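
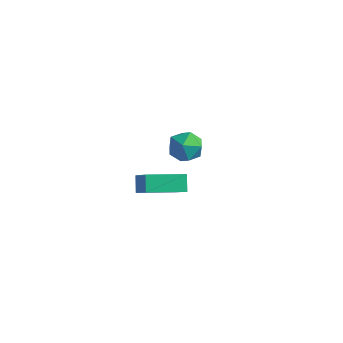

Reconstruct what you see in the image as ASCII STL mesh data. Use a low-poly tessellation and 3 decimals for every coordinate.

solid 
facet normal 0.529 0.613 0.587
outer loop
vertex 0.735 3.66 -1.133
vertex 0.429 3.099 -0.272
vertex 1.324 2.829 -0.797
endloop
endfacet
facet normal 0.826 0.561 -0.060
outer loop
vertex 0.735 3.66 -1.133
vertex 1.324 2.829 -0.797
vertex 1.149 2.974 -1.845
endloop
endfacet
facet normal 0.342 0.768 -0.541
outer loop
vertex 0.735 3.66 -1.133
vertex 1.149 2.974 -1.845
vertex 0.147 3.334 -1.968
endloop
endfacet
facet normal -0.254 0.948 -0.191
outer loop
vertex 0.735 3.66 -1.133
vertex 0.147 3.334 -1.968
vertex -0.299 3.411 -0.995
endloop
endfacet
facet normal -0.138 0.852 0.506
outer loop
vertex 0.735 3.66 -1.133
vertex -0.299 3.411 -0.995
vertex 0.429 3.099 -0.272
endloop
endfacet
facet normal 0.975 -0.126 -0.180
outer loop
vertex 1.149 2.974 -1.845
vertex 1.324 2.829 -0.797
vertex 1.099 1.989 -1.425
endloop
endfacet
facet normal 0.496 -0.044 0.867
outer loop
vertex 1.324 2.829 -0.797
vertex 0.429 3.099 -0.272
vertex 0.653 2.066 -0.452
endloop
endfacet
facet normal -0.584 0.343 0.736
outer loop
vertex 0.429 3.099 -0.272
vertex -0.299 3.411 -0.995
vertex -0.349 2.426 -0.575
endloop
endfacet
facet normal -0.771 0.501 -0.393
outer loop
vertex -0.299 3.411 -0.995
vertex 0.147 3.334 -1.968
vertex -0.524 2.571 -1.623
endloop
endfacet
facet normal 0.193 0.209 -0.959
outer loop
vertex 0.147 3.334 -1.968
vertex 1.149 2.974 -1.845
vertex 0.371 2.301 -2.148
endloop
endfacet
facet normal 0.254 -0.948 0.191
outer loop
vertex 0.065 1.74 -1.287
vertex 1.099 1.989 -1.425
vertex 0.653 2.066 -0.452
endloop
endfacet
facet normal -0.342 -0.768 0.541
outer loop
vertex 0.065 1.74 -1.287
vertex 0.653 2.066 -0.452
vertex -0.349 2.426 -0.575
endloop
endfacet
facet normal -0.826 -0.561 0.060
outer loop
vertex 0.065 1.74 -1.287
vertex -0.349 2.426 -0.575
vertex -0.524 2.571 -1.623
endloop
endfacet
facet normal -0.529 -0.613 -0.587
outer loop
vertex 0.065 1.74 -1.287
vertex -0.524 2.571 -1.623
vertex 0.371 2.301 -2.148
endloop
endfacet
facet normal 0.138 -0.852 -0.506
outer loop
vertex 0.065 1.74 -1.287
vertex 0.371 2.301 -2.148
vertex 1.099 1.989 -1.425
endloop
endfacet
facet normal 0.771 -0.501 0.393
outer loop
vertex 0.653 2.066 -0.452
vertex 1.099 1.989 -1.425
vertex 1.324 2.829 -0.797
endloop
endfacet
facet normal -0.193 -0.209 0.959
outer loop
vertex -0.349 2.426 -0.575
vertex 0.653 2.066 -0.452
vertex 0.429 3.099 -0.272
endloop
endfacet
facet normal -0.975 0.126 0.180
outer loop
vertex -0.524 2.571 -1.623
vertex -0.349 2.426 -0.575
vertex -0.299 3.411 -0.995
endloop
endfacet
facet normal -0.496 0.044 -0.867
outer loop
vertex 0.371 2.301 -2.148
vertex -0.524 2.571 -1.623
vertex 0.147 3.334 -1.968
endloop
endfacet
facet normal 0.584 -0.343 -0.736
outer loop
vertex 1.099 1.989 -1.425
vertex 0.371 2.301 -2.148
vertex 1.149 2.974 -1.845
endloop
endfacet
facet normal -0.690 -0.705 0.163
outer loop
vertex 3.239 -4.713 2.752
vertex 2.812 -4.137 3.435
vertex 2.007 -3.854 1.256
endloop
endfacet
facet normal 0.431 -0.582 -0.689
outer loop
vertex 3.408 -2.423 0.925
vertex 3.239 -4.713 2.752
vertex 2.007 -3.854 1.256
endloop
endfacet
facet normal -0.690 -0.705 0.163
outer loop
vertex 2.007 -3.854 1.256
vertex 2.812 -4.137 3.435
vertex 1.58 -3.278 1.939
endloop
endfacet
facet normal -0.581 0.406 -0.705
outer loop
vertex 1.58 -3.278 1.939
vertex 3.408 -2.423 0.925
vertex 2.007 -3.854 1.256
endloop
endfacet
facet normal 0.581 -0.406 0.705
outer loop
vertex 3.239 -4.713 2.752
vertex 4.213 -2.706 3.104
vertex 2.812 -4.137 3.435
endloop
endfacet
facet normal 0.431 -0.582 -0.689
outer loop
vertex 4.64 -3.282 2.421
vertex 3.239 -4.713 2.752
vertex 3.408 -2.423 0.925
endloop
endfacet
facet normal 0.581 -0.406 0.705
outer loop
vertex 4.64 -3.282 2.421
vertex 4.213 -2.706 3.104
vertex 3.239 -4.713 2.752
endloop
endfacet
facet normal -0.431 0.582 0.689
outer loop
vertex 2.812 -4.137 3.435
vertex 4.213 -2.706 3.104
vertex 1.58 -3.278 1.939
endloop
endfacet
facet normal -0.581 0.406 -0.705
outer loop
vertex 2.981 -1.847 1.608
vertex 3.408 -2.423 0.925
vertex 1.58 -3.278 1.939
endloop
endfacet
facet normal -0.431 0.582 0.689
outer loop
vertex 1.58 -3.278 1.939
vertex 4.213 -2.706 3.104
vertex 2.981 -1.847 1.608
endloop
endfacet
facet normal 0.690 0.705 -0.163
outer loop
vertex 2.981 -1.847 1.608
vertex 4.64 -3.282 2.421
vertex 3.408 -2.423 0.925
endloop
endfacet
facet normal 0.690 0.705 -0.163
outer loop
vertex 4.213 -2.706 3.104
vertex 4.64 -3.282 2.421
vertex 2.981 -1.847 1.608
endloop
endfacet

endsolid


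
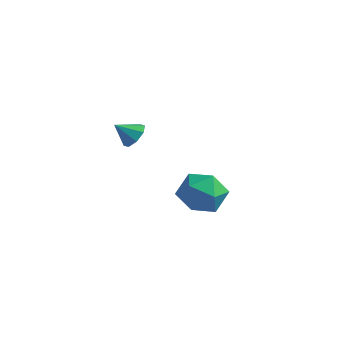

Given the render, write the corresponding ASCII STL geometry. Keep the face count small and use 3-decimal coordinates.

solid 
facet normal -0.992 0.026 0.126
outer loop
vertex 0.751 4.045 -3.789
vertex 0.761 2.836 -3.465
vertex 0.895 3.72 -2.589
endloop
endfacet
facet normal -0.701 0.662 0.264
outer loop
vertex 0.751 4.045 -3.789
vertex 0.895 3.72 -2.589
vertex 1.585 4.644 -3.074
endloop
endfacet
facet normal -0.355 0.878 -0.321
outer loop
vertex 0.751 4.045 -3.789
vertex 1.585 4.644 -3.074
vertex 1.878 4.332 -4.25
endloop
endfacet
facet normal -0.431 0.373 -0.821
outer loop
vertex 0.751 4.045 -3.789
vertex 1.878 4.332 -4.25
vertex 1.369 3.214 -4.491
endloop
endfacet
facet normal -0.824 -0.153 -0.545
outer loop
vertex 0.751 4.045 -3.789
vertex 1.369 3.214 -4.491
vertex 0.761 2.836 -3.465
endloop
endfacet
facet normal -0.222 0.578 0.785
outer loop
vertex 1.585 4.644 -3.074
vertex 0.895 3.72 -2.589
vertex 2.111 3.806 -2.309
endloop
endfacet
facet normal -0.692 -0.453 0.563
outer loop
vertex 0.895 3.72 -2.589
vertex 0.761 2.836 -3.465
vertex 1.602 2.688 -2.55
endloop
endfacet
facet normal -0.421 -0.741 -0.523
outer loop
vertex 0.761 2.836 -3.465
vertex 1.369 3.214 -4.491
vertex 1.895 2.376 -3.726
endloop
endfacet
facet normal 0.216 0.111 -0.970
outer loop
vertex 1.369 3.214 -4.491
vertex 1.878 4.332 -4.25
vertex 2.585 3.3 -4.211
endloop
endfacet
facet normal 0.339 0.927 -0.161
outer loop
vertex 1.878 4.332 -4.25
vertex 1.585 4.644 -3.074
vertex 2.719 4.184 -3.335
endloop
endfacet
facet normal 0.431 -0.373 0.821
outer loop
vertex 2.729 2.975 -3.011
vertex 2.111 3.806 -2.309
vertex 1.602 2.688 -2.55
endloop
endfacet
facet normal 0.355 -0.878 0.321
outer loop
vertex 2.729 2.975 -3.011
vertex 1.602 2.688 -2.55
vertex 1.895 2.376 -3.726
endloop
endfacet
facet normal 0.701 -0.662 -0.264
outer loop
vertex 2.729 2.975 -3.011
vertex 1.895 2.376 -3.726
vertex 2.585 3.3 -4.211
endloop
endfacet
facet normal 0.992 -0.026 -0.126
outer loop
vertex 2.729 2.975 -3.011
vertex 2.585 3.3 -4.211
vertex 2.719 4.184 -3.335
endloop
endfacet
facet normal 0.824 0.153 0.545
outer loop
vertex 2.729 2.975 -3.011
vertex 2.719 4.184 -3.335
vertex 2.111 3.806 -2.309
endloop
endfacet
facet normal -0.216 -0.111 0.970
outer loop
vertex 1.602 2.688 -2.55
vertex 2.111 3.806 -2.309
vertex 0.895 3.72 -2.589
endloop
endfacet
facet normal -0.339 -0.927 0.161
outer loop
vertex 1.895 2.376 -3.726
vertex 1.602 2.688 -2.55
vertex 0.761 2.836 -3.465
endloop
endfacet
facet normal 0.222 -0.578 -0.785
outer loop
vertex 2.585 3.3 -4.211
vertex 1.895 2.376 -3.726
vertex 1.369 3.214 -4.491
endloop
endfacet
facet normal 0.692 0.453 -0.563
outer loop
vertex 2.719 4.184 -3.335
vertex 2.585 3.3 -4.211
vertex 1.878 4.332 -4.25
endloop
endfacet
facet normal 0.421 0.741 0.523
outer loop
vertex 2.111 3.806 -2.309
vertex 2.719 4.184 -3.335
vertex 1.585 4.644 -3.074
endloop
endfacet
facet normal 0.599 0.479 -0.641
outer loop
vertex 1.434 -0.469 2.415
vertex 0.89 -0.363 1.986
vertex 1.177 -0.01 2.518
endloop
endfacet
facet normal 0.240 -0.083 0.967
outer loop
vertex 1.434 -0.469 2.415
vertex 1.177 -0.01 2.518
vertex 0.25 -0.877 2.674
endloop
endfacet
facet normal 0.599 0.480 -0.641
outer loop
vertex 1.177 -0.01 2.518
vertex 0.89 -0.363 1.986
vertex 0.752 0.242 2.31
endloop
endfacet
facet normal -0.210 0.386 0.898
outer loop
vertex 1.177 -0.01 2.518
vertex 0.752 0.242 2.31
vertex 0.25 -0.877 2.674
endloop
endfacet
facet normal 0.597 0.480 -0.642
outer loop
vertex 0.752 0.242 2.31
vertex 0.89 -0.363 1.986
vertex 0.408 0.139 1.913
endloop
endfacet
facet normal -0.719 0.485 0.498
outer loop
vertex 0.752 0.242 2.31
vertex 0.408 0.139 1.913
vertex 0.25 -0.877 2.674
endloop
endfacet
facet normal 0.598 0.481 -0.642
outer loop
vertex 0.408 0.139 1.913
vertex 0.89 -0.363 1.986
vertex 0.346 -0.258 1.558
endloop
endfacet
facet normal -0.988 0.154 0.000
outer loop
vertex 0.408 0.139 1.913
vertex 0.346 -0.258 1.558
vertex 0.25 -0.877 2.674
endloop
endfacet
facet normal 0.598 0.479 -0.643
outer loop
vertex 0.346 -0.258 1.558
vertex 0.89 -0.363 1.986
vertex 0.603 -0.717 1.455
endloop
endfacet
facet normal -0.859 -0.413 -0.303
outer loop
vertex 0.346 -0.258 1.558
vertex 0.603 -0.717 1.455
vertex 0.25 -0.877 2.674
endloop
endfacet
facet normal 0.598 0.479 -0.643
outer loop
vertex 0.603 -0.717 1.455
vertex 0.89 -0.363 1.986
vertex 1.028 -0.969 1.663
endloop
endfacet
facet normal -0.409 -0.882 -0.234
outer loop
vertex 0.603 -0.717 1.455
vertex 1.028 -0.969 1.663
vertex 0.25 -0.877 2.674
endloop
endfacet
facet normal 0.598 0.479 -0.643
outer loop
vertex 1.028 -0.969 1.663
vertex 0.89 -0.363 1.986
vertex 1.372 -0.866 2.06
endloop
endfacet
facet normal 0.101 -0.981 0.167
outer loop
vertex 1.028 -0.969 1.663
vertex 1.372 -0.866 2.06
vertex 0.25 -0.877 2.674
endloop
endfacet
facet normal 0.599 0.480 -0.641
outer loop
vertex 1.372 -0.866 2.06
vertex 0.89 -0.363 1.986
vertex 1.434 -0.469 2.415
endloop
endfacet
facet normal 0.369 -0.651 0.663
outer loop
vertex 1.372 -0.866 2.06
vertex 1.434 -0.469 2.415
vertex 0.25 -0.877 2.674
endloop
endfacet

endsolid


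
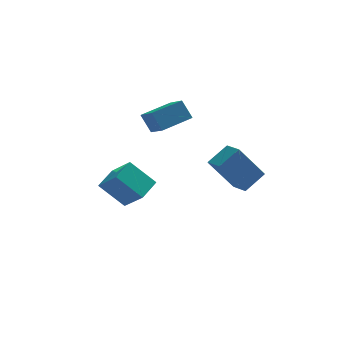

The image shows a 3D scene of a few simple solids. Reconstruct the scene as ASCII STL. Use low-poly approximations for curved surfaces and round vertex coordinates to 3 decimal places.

solid 
facet normal -0.595 -0.756 -0.274
outer loop
vertex -2.184 -0.22 -0.576
vertex -3.369 0.27 0.644
vertex -2.922 0.765 -1.689
endloop
endfacet
facet normal 0.670 -0.277 -0.689
outer loop
vertex -2.131 1.77 -1.324
vertex -2.184 -0.22 -0.576
vertex -2.922 0.765 -1.689
endloop
endfacet
facet normal -0.595 -0.756 -0.274
outer loop
vertex -2.922 0.765 -1.689
vertex -3.369 0.27 0.644
vertex -4.107 1.255 -0.469
endloop
endfacet
facet normal -0.445 0.594 -0.671
outer loop
vertex -4.107 1.255 -0.469
vertex -2.131 1.77 -1.324
vertex -2.922 0.765 -1.689
endloop
endfacet
facet normal 0.445 -0.594 0.671
outer loop
vertex -2.184 -0.22 -0.576
vertex -2.578 1.275 1.009
vertex -3.369 0.27 0.644
endloop
endfacet
facet normal 0.670 -0.277 -0.689
outer loop
vertex -1.393 0.785 -0.211
vertex -2.184 -0.22 -0.576
vertex -2.131 1.77 -1.324
endloop
endfacet
facet normal 0.445 -0.594 0.671
outer loop
vertex -1.393 0.785 -0.211
vertex -2.578 1.275 1.009
vertex -2.184 -0.22 -0.576
endloop
endfacet
facet normal -0.670 0.277 0.689
outer loop
vertex -3.369 0.27 0.644
vertex -2.578 1.275 1.009
vertex -4.107 1.255 -0.469
endloop
endfacet
facet normal -0.445 0.594 -0.671
outer loop
vertex -3.316 2.26 -0.104
vertex -2.131 1.77 -1.324
vertex -4.107 1.255 -0.469
endloop
endfacet
facet normal -0.670 0.277 0.689
outer loop
vertex -4.107 1.255 -0.469
vertex -2.578 1.275 1.009
vertex -3.316 2.26 -0.104
endloop
endfacet
facet normal 0.595 0.756 0.274
outer loop
vertex -3.316 2.26 -0.104
vertex -1.393 0.785 -0.211
vertex -2.131 1.77 -1.324
endloop
endfacet
facet normal 0.595 0.756 0.274
outer loop
vertex -2.578 1.275 1.009
vertex -1.393 0.785 -0.211
vertex -3.316 2.26 -0.104
endloop
endfacet
facet normal -0.900 -0.375 -0.222
outer loop
vertex -1.446 1.804 3.963
vertex -1.795 3.124 3.149
vertex -1.013 1.33 3.009
endloop
endfacet
facet normal 0.220 -0.830 0.512
outer loop
vertex 0.535 1.976 3.391
vertex -1.446 1.804 3.963
vertex -1.013 1.33 3.009
endloop
endfacet
facet normal -0.900 -0.375 -0.223
outer loop
vertex -1.013 1.33 3.009
vertex -1.795 3.124 3.149
vertex -1.362 2.651 2.195
endloop
endfacet
facet normal 0.377 -0.412 -0.830
outer loop
vertex -1.362 2.651 2.195
vertex 0.535 1.976 3.391
vertex -1.013 1.33 3.009
endloop
endfacet
facet normal -0.377 0.412 0.830
outer loop
vertex -1.446 1.804 3.963
vertex -0.247 3.77 3.531
vertex -1.795 3.124 3.149
endloop
endfacet
facet normal 0.220 -0.831 0.512
outer loop
vertex 0.102 2.449 4.345
vertex -1.446 1.804 3.963
vertex 0.535 1.976 3.391
endloop
endfacet
facet normal -0.376 0.412 0.830
outer loop
vertex 0.102 2.449 4.345
vertex -0.247 3.77 3.531
vertex -1.446 1.804 3.963
endloop
endfacet
facet normal -0.220 0.830 -0.512
outer loop
vertex -1.795 3.124 3.149
vertex -0.247 3.77 3.531
vertex -1.362 2.651 2.195
endloop
endfacet
facet normal 0.376 -0.412 -0.830
outer loop
vertex 0.186 3.296 2.577
vertex 0.535 1.976 3.391
vertex -1.362 2.651 2.195
endloop
endfacet
facet normal -0.220 0.830 -0.512
outer loop
vertex -1.362 2.651 2.195
vertex -0.247 3.77 3.531
vertex 0.186 3.296 2.577
endloop
endfacet
facet normal 0.900 0.375 0.222
outer loop
vertex 0.186 3.296 2.577
vertex 0.102 2.449 4.345
vertex 0.535 1.976 3.391
endloop
endfacet
facet normal 0.900 0.375 0.222
outer loop
vertex -0.247 3.77 3.531
vertex 0.102 2.449 4.345
vertex 0.186 3.296 2.577
endloop
endfacet
facet normal -0.575 0.001 0.818
outer loop
vertex 1.726 -3.512 4.22
vertex 1.363 -2.55 3.964
vertex 0.737 -4.069 3.526
endloop
endfacet
facet normal 0.342 -0.908 0.241
outer loop
vertex 1.937 -4.07 1.816
vertex 1.726 -3.512 4.22
vertex 0.737 -4.069 3.526
endloop
endfacet
facet normal -0.574 0.000 0.819
outer loop
vertex 0.737 -4.069 3.526
vertex 1.363 -2.55 3.964
vertex 0.374 -3.107 3.271
endloop
endfacet
facet normal -0.743 -0.419 -0.521
outer loop
vertex 0.374 -3.107 3.271
vertex 1.937 -4.07 1.816
vertex 0.737 -4.069 3.526
endloop
endfacet
facet normal 0.743 0.419 0.521
outer loop
vertex 1.726 -3.512 4.22
vertex 2.563 -2.551 2.254
vertex 1.363 -2.55 3.964
endloop
endfacet
facet normal 0.343 -0.908 0.241
outer loop
vertex 2.926 -3.513 2.509
vertex 1.726 -3.512 4.22
vertex 1.937 -4.07 1.816
endloop
endfacet
facet normal 0.744 0.419 0.521
outer loop
vertex 2.926 -3.513 2.509
vertex 2.563 -2.551 2.254
vertex 1.726 -3.512 4.22
endloop
endfacet
facet normal -0.343 0.908 -0.241
outer loop
vertex 1.363 -2.55 3.964
vertex 2.563 -2.551 2.254
vertex 0.374 -3.107 3.271
endloop
endfacet
facet normal -0.743 -0.419 -0.521
outer loop
vertex 1.574 -3.108 1.56
vertex 1.937 -4.07 1.816
vertex 0.374 -3.107 3.271
endloop
endfacet
facet normal -0.343 0.908 -0.241
outer loop
vertex 0.374 -3.107 3.271
vertex 2.563 -2.551 2.254
vertex 1.574 -3.108 1.56
endloop
endfacet
facet normal 0.574 -0.001 -0.819
outer loop
vertex 1.574 -3.108 1.56
vertex 2.926 -3.513 2.509
vertex 1.937 -4.07 1.816
endloop
endfacet
facet normal 0.574 -0.000 -0.819
outer loop
vertex 2.563 -2.551 2.254
vertex 2.926 -3.513 2.509
vertex 1.574 -3.108 1.56
endloop
endfacet

endsolid


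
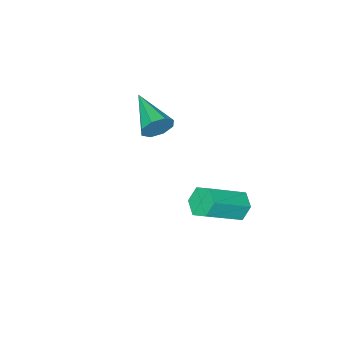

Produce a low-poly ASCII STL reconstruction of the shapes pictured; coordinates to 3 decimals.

solid 
facet normal -0.807 0.240 -0.539
outer loop
vertex -1.95 4.095 -2.126
vertex -2.338 3.478 -1.82
vertex -2.368 4.182 -1.461
endloop
endfacet
facet normal 0.262 0.964 0.038
outer loop
vertex -1.95 4.095 -2.126
vertex -2.368 4.182 -1.461
vertex -0.214 3.578 -0.967
endloop
endfacet
facet normal 0.262 0.964 0.038
outer loop
vertex -0.214 3.578 -0.967
vertex -2.368 4.182 -1.461
vertex -0.632 3.665 -0.302
endloop
endfacet
facet normal 0.807 -0.240 0.539
outer loop
vertex -0.214 3.578 -0.967
vertex -0.632 3.665 -0.302
vertex -0.602 2.962 -0.66
endloop
endfacet
facet normal -0.807 0.240 -0.539
outer loop
vertex -2.368 4.182 -1.461
vertex -2.338 3.478 -1.82
vertex -2.756 3.565 -1.155
endloop
endfacet
facet normal -0.328 0.577 0.748
outer loop
vertex -2.368 4.182 -1.461
vertex -2.756 3.565 -1.155
vertex -0.632 3.665 -0.302
endloop
endfacet
facet normal -0.327 0.578 0.748
outer loop
vertex -0.632 3.665 -0.302
vertex -2.756 3.565 -1.155
vertex -1.02 3.049 0.004
endloop
endfacet
facet normal 0.807 -0.240 0.539
outer loop
vertex -0.632 3.665 -0.302
vertex -1.02 3.049 0.004
vertex -0.602 2.962 -0.66
endloop
endfacet
facet normal -0.807 0.240 -0.539
outer loop
vertex -2.756 3.565 -1.155
vertex -2.338 3.478 -1.82
vertex -2.726 2.862 -1.513
endloop
endfacet
facet normal -0.589 -0.387 0.710
outer loop
vertex -2.756 3.565 -1.155
vertex -2.726 2.862 -1.513
vertex -1.02 3.049 0.004
endloop
endfacet
facet normal -0.589 -0.386 0.710
outer loop
vertex -1.02 3.049 0.004
vertex -2.726 2.862 -1.513
vertex -0.99 2.345 -0.354
endloop
endfacet
facet normal 0.807 -0.240 0.540
outer loop
vertex -1.02 3.049 0.004
vertex -0.99 2.345 -0.354
vertex -0.602 2.962 -0.66
endloop
endfacet
facet normal -0.807 0.240 -0.539
outer loop
vertex -2.726 2.862 -1.513
vertex -2.338 3.478 -1.82
vertex -2.308 2.775 -2.178
endloop
endfacet
facet normal -0.262 -0.964 -0.038
outer loop
vertex -2.726 2.862 -1.513
vertex -2.308 2.775 -2.178
vertex -0.99 2.345 -0.354
endloop
endfacet
facet normal -0.262 -0.964 -0.038
outer loop
vertex -0.99 2.345 -0.354
vertex -2.308 2.775 -2.178
vertex -0.572 2.258 -1.019
endloop
endfacet
facet normal 0.807 -0.240 0.539
outer loop
vertex -0.99 2.345 -0.354
vertex -0.572 2.258 -1.019
vertex -0.602 2.962 -0.66
endloop
endfacet
facet normal -0.807 0.240 -0.539
outer loop
vertex -2.308 2.775 -2.178
vertex -2.338 3.478 -1.82
vertex -1.92 3.391 -2.484
endloop
endfacet
facet normal 0.327 -0.578 -0.748
outer loop
vertex -2.308 2.775 -2.178
vertex -1.92 3.391 -2.484
vertex -0.572 2.258 -1.019
endloop
endfacet
facet normal 0.328 -0.577 -0.748
outer loop
vertex -0.572 2.258 -1.019
vertex -1.92 3.391 -2.484
vertex -0.184 2.875 -1.325
endloop
endfacet
facet normal 0.807 -0.240 0.539
outer loop
vertex -0.572 2.258 -1.019
vertex -0.184 2.875 -1.325
vertex -0.602 2.962 -0.66
endloop
endfacet
facet normal -0.807 0.240 -0.540
outer loop
vertex -1.92 3.391 -2.484
vertex -2.338 3.478 -1.82
vertex -1.95 4.095 -2.126
endloop
endfacet
facet normal 0.589 0.386 -0.710
outer loop
vertex -1.92 3.391 -2.484
vertex -1.95 4.095 -2.126
vertex -0.184 2.875 -1.325
endloop
endfacet
facet normal 0.589 0.387 -0.710
outer loop
vertex -0.184 2.875 -1.325
vertex -1.95 4.095 -2.126
vertex -0.214 3.578 -0.967
endloop
endfacet
facet normal 0.807 -0.240 0.539
outer loop
vertex -0.184 2.875 -1.325
vertex -0.214 3.578 -0.967
vertex -0.602 2.962 -0.66
endloop
endfacet
facet normal 0.370 0.883 -0.288
outer loop
vertex -1.786 -0.992 1.466
vertex -2.205 -1.038 0.786
vertex -2.343 -0.742 1.517
endloop
endfacet
facet normal 0.062 -0.065 0.996
outer loop
vertex -1.786 -0.992 1.466
vertex -2.343 -0.742 1.517
vertex -3.015 -2.962 1.414
endloop
endfacet
facet normal 0.371 0.883 -0.287
outer loop
vertex -2.343 -0.742 1.517
vertex -2.205 -1.038 0.786
vertex -2.819 -0.665 1.139
endloop
endfacet
facet normal -0.601 0.145 0.786
outer loop
vertex -2.343 -0.742 1.517
vertex -2.819 -0.665 1.139
vertex -3.015 -2.962 1.414
endloop
endfacet
facet normal 0.371 0.883 -0.287
outer loop
vertex -2.819 -0.665 1.139
vertex -2.205 -1.038 0.786
vertex -2.935 -0.806 0.555
endloop
endfacet
facet normal -0.980 0.104 0.170
outer loop
vertex -2.819 -0.665 1.139
vertex -2.935 -0.806 0.555
vertex -3.015 -2.962 1.414
endloop
endfacet
facet normal 0.372 0.883 -0.287
outer loop
vertex -2.935 -0.806 0.555
vertex -2.205 -1.038 0.786
vertex -2.624 -1.083 0.106
endloop
endfacet
facet normal -0.855 -0.164 -0.491
outer loop
vertex -2.935 -0.806 0.555
vertex -2.624 -1.083 0.106
vertex -3.015 -2.962 1.414
endloop
endfacet
facet normal 0.372 0.882 -0.288
outer loop
vertex -2.624 -1.083 0.106
vertex -2.205 -1.038 0.786
vertex -2.068 -1.334 0.056
endloop
endfacet
facet normal -0.300 -0.502 -0.811
outer loop
vertex -2.624 -1.083 0.106
vertex -2.068 -1.334 0.056
vertex -3.015 -2.962 1.414
endloop
endfacet
facet normal 0.371 0.883 -0.288
outer loop
vertex -2.068 -1.334 0.056
vertex -2.205 -1.038 0.786
vertex -1.592 -1.411 0.433
endloop
endfacet
facet normal 0.361 -0.712 -0.602
outer loop
vertex -2.068 -1.334 0.056
vertex -1.592 -1.411 0.433
vertex -3.015 -2.962 1.414
endloop
endfacet
facet normal 0.371 0.883 -0.288
outer loop
vertex -1.592 -1.411 0.433
vertex -2.205 -1.038 0.786
vertex -1.475 -1.269 1.018
endloop
endfacet
facet normal 0.741 -0.671 0.015
outer loop
vertex -1.592 -1.411 0.433
vertex -1.475 -1.269 1.018
vertex -3.015 -2.962 1.414
endloop
endfacet
facet normal 0.371 0.883 -0.288
outer loop
vertex -1.475 -1.269 1.018
vertex -2.205 -1.038 0.786
vertex -1.786 -0.992 1.466
endloop
endfacet
facet normal 0.616 -0.402 0.677
outer loop
vertex -1.475 -1.269 1.018
vertex -1.786 -0.992 1.466
vertex -3.015 -2.962 1.414
endloop
endfacet

endsolid


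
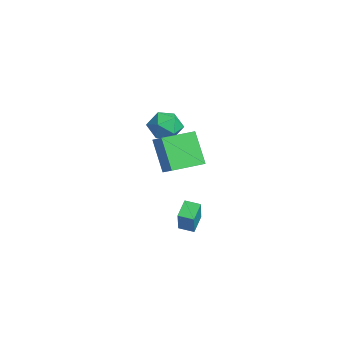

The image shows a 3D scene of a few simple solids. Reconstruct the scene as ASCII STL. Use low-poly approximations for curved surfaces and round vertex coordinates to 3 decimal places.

solid 
facet normal -0.520 -0.106 0.848
outer loop
vertex 1.289 0.496 3.984
vertex 0.76 2.403 3.897
vertex 0.502 0.255 3.471
endloop
endfacet
facet normal 0.266 -0.963 0.044
outer loop
vertex 1.6 0.477 1.683
vertex 1.289 0.496 3.984
vertex 0.502 0.255 3.471
endloop
endfacet
facet normal -0.520 -0.106 0.848
outer loop
vertex 0.502 0.255 3.471
vertex 0.76 2.403 3.897
vertex -0.027 2.161 3.384
endloop
endfacet
facet normal -0.811 -0.249 -0.529
outer loop
vertex -0.027 2.161 3.384
vertex 1.6 0.477 1.683
vertex 0.502 0.255 3.471
endloop
endfacet
facet normal 0.811 0.249 0.529
outer loop
vertex 1.289 0.496 3.984
vertex 1.858 2.625 2.109
vertex 0.76 2.403 3.897
endloop
endfacet
facet normal 0.267 -0.963 0.044
outer loop
vertex 2.387 0.719 2.196
vertex 1.289 0.496 3.984
vertex 1.6 0.477 1.683
endloop
endfacet
facet normal 0.811 0.249 0.529
outer loop
vertex 2.387 0.719 2.196
vertex 1.858 2.625 2.109
vertex 1.289 0.496 3.984
endloop
endfacet
facet normal -0.267 0.963 -0.044
outer loop
vertex 0.76 2.403 3.897
vertex 1.858 2.625 2.109
vertex -0.027 2.161 3.384
endloop
endfacet
facet normal -0.811 -0.249 -0.529
outer loop
vertex 1.071 2.384 1.596
vertex 1.6 0.477 1.683
vertex -0.027 2.161 3.384
endloop
endfacet
facet normal -0.266 0.963 -0.044
outer loop
vertex -0.027 2.161 3.384
vertex 1.858 2.625 2.109
vertex 1.071 2.384 1.596
endloop
endfacet
facet normal 0.520 0.106 -0.848
outer loop
vertex 1.071 2.384 1.596
vertex 2.387 0.719 2.196
vertex 1.6 0.477 1.683
endloop
endfacet
facet normal 0.520 0.106 -0.848
outer loop
vertex 1.858 2.625 2.109
vertex 2.387 0.719 2.196
vertex 1.071 2.384 1.596
endloop
endfacet
facet normal -0.674 0.525 0.520
outer loop
vertex 3.292 1.127 0.487
vertex 3.735 1.828 0.354
vertex 2.371 1.425 -1.007
endloop
endfacet
facet normal -0.528 -0.834 0.159
outer loop
vertex 3.105 0.852 -1.574
vertex 3.292 1.127 0.487
vertex 2.371 1.425 -1.007
endloop
endfacet
facet normal -0.674 0.525 0.520
outer loop
vertex 2.371 1.425 -1.007
vertex 3.735 1.828 0.354
vertex 2.814 2.126 -1.14
endloop
endfacet
facet normal -0.517 0.168 -0.839
outer loop
vertex 2.814 2.126 -1.14
vertex 3.105 0.852 -1.574
vertex 2.371 1.425 -1.007
endloop
endfacet
facet normal 0.517 -0.168 0.839
outer loop
vertex 3.292 1.127 0.487
vertex 4.469 1.255 -0.213
vertex 3.735 1.828 0.354
endloop
endfacet
facet normal -0.528 -0.834 0.159
outer loop
vertex 4.026 0.554 -0.08
vertex 3.292 1.127 0.487
vertex 3.105 0.852 -1.574
endloop
endfacet
facet normal 0.517 -0.168 0.839
outer loop
vertex 4.026 0.554 -0.08
vertex 4.469 1.255 -0.213
vertex 3.292 1.127 0.487
endloop
endfacet
facet normal 0.528 0.834 -0.159
outer loop
vertex 3.735 1.828 0.354
vertex 4.469 1.255 -0.213
vertex 2.814 2.126 -1.14
endloop
endfacet
facet normal -0.517 0.168 -0.839
outer loop
vertex 3.548 1.553 -1.707
vertex 3.105 0.852 -1.574
vertex 2.814 2.126 -1.14
endloop
endfacet
facet normal 0.528 0.834 -0.159
outer loop
vertex 2.814 2.126 -1.14
vertex 4.469 1.255 -0.213
vertex 3.548 1.553 -1.707
endloop
endfacet
facet normal 0.674 -0.525 -0.520
outer loop
vertex 3.548 1.553 -1.707
vertex 4.026 0.554 -0.08
vertex 3.105 0.852 -1.574
endloop
endfacet
facet normal 0.674 -0.525 -0.520
outer loop
vertex 4.469 1.255 -0.213
vertex 4.026 0.554 -0.08
vertex 3.548 1.553 -1.707
endloop
endfacet
facet normal 0.355 -0.196 0.914
outer loop
vertex -2.618 2.339 3.186
vertex -3.367 1.613 3.321
vertex -2.44 1.342 2.903
endloop
endfacet
facet normal 0.877 0.021 0.480
outer loop
vertex -2.618 2.339 3.186
vertex -2.44 1.342 2.903
vertex -2.12 2.128 2.284
endloop
endfacet
facet normal 0.706 0.669 0.233
outer loop
vertex -2.618 2.339 3.186
vertex -2.12 2.128 2.284
vertex -2.849 2.886 2.318
endloop
endfacet
facet normal 0.077 0.853 0.517
outer loop
vertex -2.618 2.339 3.186
vertex -2.849 2.886 2.318
vertex -3.619 2.567 2.959
endloop
endfacet
facet normal -0.140 0.319 0.937
outer loop
vertex -2.618 2.339 3.186
vertex -3.619 2.567 2.959
vertex -3.367 1.613 3.321
endloop
endfacet
facet normal 0.901 -0.427 -0.076
outer loop
vertex -2.12 2.128 2.284
vertex -2.44 1.342 2.903
vertex -2.561 1.273 1.861
endloop
endfacet
facet normal 0.056 -0.777 0.627
outer loop
vertex -2.44 1.342 2.903
vertex -3.367 1.613 3.321
vertex -3.331 0.954 2.502
endloop
endfacet
facet normal -0.745 0.055 0.665
outer loop
vertex -3.367 1.613 3.321
vertex -3.619 2.567 2.959
vertex -4.06 1.712 2.536
endloop
endfacet
facet normal -0.393 0.919 -0.015
outer loop
vertex -3.619 2.567 2.959
vertex -2.849 2.886 2.318
vertex -3.74 2.498 1.917
endloop
endfacet
facet normal 0.624 0.622 -0.473
outer loop
vertex -2.849 2.886 2.318
vertex -2.12 2.128 2.284
vertex -2.813 2.227 1.499
endloop
endfacet
facet normal -0.077 -0.853 -0.517
outer loop
vertex -3.562 1.501 1.634
vertex -2.561 1.273 1.861
vertex -3.331 0.954 2.502
endloop
endfacet
facet normal -0.706 -0.669 -0.233
outer loop
vertex -3.562 1.501 1.634
vertex -3.331 0.954 2.502
vertex -4.06 1.712 2.536
endloop
endfacet
facet normal -0.877 -0.021 -0.480
outer loop
vertex -3.562 1.501 1.634
vertex -4.06 1.712 2.536
vertex -3.74 2.498 1.917
endloop
endfacet
facet normal -0.355 0.196 -0.914
outer loop
vertex -3.562 1.501 1.634
vertex -3.74 2.498 1.917
vertex -2.813 2.227 1.499
endloop
endfacet
facet normal 0.140 -0.319 -0.937
outer loop
vertex -3.562 1.501 1.634
vertex -2.813 2.227 1.499
vertex -2.561 1.273 1.861
endloop
endfacet
facet normal 0.393 -0.919 0.015
outer loop
vertex -3.331 0.954 2.502
vertex -2.561 1.273 1.861
vertex -2.44 1.342 2.903
endloop
endfacet
facet normal -0.624 -0.622 0.473
outer loop
vertex -4.06 1.712 2.536
vertex -3.331 0.954 2.502
vertex -3.367 1.613 3.321
endloop
endfacet
facet normal -0.901 0.427 0.076
outer loop
vertex -3.74 2.498 1.917
vertex -4.06 1.712 2.536
vertex -3.619 2.567 2.959
endloop
endfacet
facet normal -0.056 0.777 -0.627
outer loop
vertex -2.813 2.227 1.499
vertex -3.74 2.498 1.917
vertex -2.849 2.886 2.318
endloop
endfacet
facet normal 0.745 -0.055 -0.665
outer loop
vertex -2.561 1.273 1.861
vertex -2.813 2.227 1.499
vertex -2.12 2.128 2.284
endloop
endfacet

endsolid


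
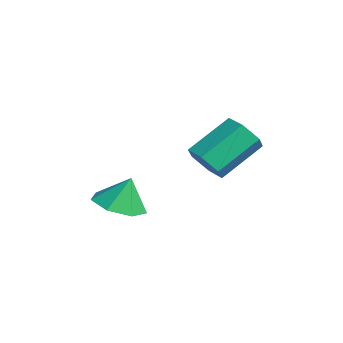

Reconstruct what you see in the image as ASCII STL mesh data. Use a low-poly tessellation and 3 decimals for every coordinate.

solid 
facet normal 0.149 -0.813 -0.563
outer loop
vertex 1.068 1.188 -1.168
vertex 0.58 1.529 -1.789
vertex 1.427 1.677 -1.779
endloop
endfacet
facet normal 0.897 -0.129 0.423
outer loop
vertex 1.068 1.188 -1.168
vertex 1.427 1.677 -1.779
vertex 0.768 2.83 -0.031
endloop
endfacet
facet normal 0.897 -0.130 0.424
outer loop
vertex 0.768 2.83 -0.031
vertex 1.427 1.677 -1.779
vertex 1.127 3.319 -0.641
endloop
endfacet
facet normal -0.149 0.812 0.564
outer loop
vertex 0.768 2.83 -0.031
vertex 1.127 3.319 -0.641
vertex 0.28 3.171 -0.651
endloop
endfacet
facet normal 0.149 -0.813 -0.563
outer loop
vertex 1.427 1.677 -1.779
vertex 0.58 1.529 -1.789
vertex 0.939 2.017 -2.399
endloop
endfacet
facet normal 0.809 0.427 -0.403
outer loop
vertex 1.427 1.677 -1.779
vertex 0.939 2.017 -2.399
vertex 1.127 3.319 -0.641
endloop
endfacet
facet normal 0.810 0.427 -0.403
outer loop
vertex 1.127 3.319 -0.641
vertex 0.939 2.017 -2.399
vertex 0.639 3.659 -1.262
endloop
endfacet
facet normal -0.149 0.813 0.562
outer loop
vertex 1.127 3.319 -0.641
vertex 0.639 3.659 -1.262
vertex 0.28 3.171 -0.651
endloop
endfacet
facet normal 0.148 -0.813 -0.563
outer loop
vertex 0.939 2.017 -2.399
vertex 0.58 1.529 -1.789
vertex 0.092 1.87 -2.409
endloop
endfacet
facet normal -0.087 0.556 -0.826
outer loop
vertex 0.939 2.017 -2.399
vertex 0.092 1.87 -2.409
vertex 0.639 3.659 -1.262
endloop
endfacet
facet normal -0.087 0.556 -0.826
outer loop
vertex 0.639 3.659 -1.262
vertex 0.092 1.87 -2.409
vertex -0.208 3.512 -1.272
endloop
endfacet
facet normal -0.148 0.813 0.563
outer loop
vertex 0.639 3.659 -1.262
vertex -0.208 3.512 -1.272
vertex 0.28 3.171 -0.651
endloop
endfacet
facet normal 0.149 -0.812 -0.564
outer loop
vertex 0.092 1.87 -2.409
vertex 0.58 1.529 -1.789
vertex -0.267 1.381 -1.799
endloop
endfacet
facet normal -0.896 0.130 -0.424
outer loop
vertex 0.092 1.87 -2.409
vertex -0.267 1.381 -1.799
vertex -0.208 3.512 -1.272
endloop
endfacet
facet normal -0.897 0.129 -0.423
outer loop
vertex -0.208 3.512 -1.272
vertex -0.267 1.381 -1.799
vertex -0.567 3.023 -0.661
endloop
endfacet
facet normal -0.149 0.813 0.563
outer loop
vertex -0.208 3.512 -1.272
vertex -0.567 3.023 -0.661
vertex 0.28 3.171 -0.651
endloop
endfacet
facet normal 0.149 -0.813 -0.562
outer loop
vertex -0.267 1.381 -1.799
vertex 0.58 1.529 -1.789
vertex 0.221 1.041 -1.178
endloop
endfacet
facet normal -0.810 -0.427 0.403
outer loop
vertex -0.267 1.381 -1.799
vertex 0.221 1.041 -1.178
vertex -0.567 3.023 -0.661
endloop
endfacet
facet normal -0.809 -0.427 0.403
outer loop
vertex -0.567 3.023 -0.661
vertex 0.221 1.041 -1.178
vertex -0.079 2.683 -0.041
endloop
endfacet
facet normal -0.149 0.813 0.563
outer loop
vertex -0.567 3.023 -0.661
vertex -0.079 2.683 -0.041
vertex 0.28 3.171 -0.651
endloop
endfacet
facet normal 0.148 -0.813 -0.563
outer loop
vertex 0.221 1.041 -1.178
vertex 0.58 1.529 -1.789
vertex 1.068 1.188 -1.168
endloop
endfacet
facet normal 0.087 -0.556 0.826
outer loop
vertex 0.221 1.041 -1.178
vertex 1.068 1.188 -1.168
vertex -0.079 2.683 -0.041
endloop
endfacet
facet normal 0.087 -0.556 0.826
outer loop
vertex -0.079 2.683 -0.041
vertex 1.068 1.188 -1.168
vertex 0.768 2.83 -0.031
endloop
endfacet
facet normal -0.148 0.813 0.563
outer loop
vertex -0.079 2.683 -0.041
vertex 0.768 2.83 -0.031
vertex 0.28 3.171 -0.651
endloop
endfacet
facet normal -0.042 -0.345 -0.938
outer loop
vertex -0.205 -0.322 -4.265
vertex -0.748 -1.168 -3.929
vertex -1.121 -0.232 -4.257
endloop
endfacet
facet normal 0.097 0.959 0.267
outer loop
vertex -0.205 -0.322 -4.265
vertex -1.121 -0.232 -4.257
vertex -0.692 -0.712 -2.691
endloop
endfacet
facet normal -0.042 -0.345 -0.938
outer loop
vertex -1.121 -0.232 -4.257
vertex -0.748 -1.168 -3.929
vertex -1.755 -0.847 -4.002
endloop
endfacet
facet normal -0.561 0.736 0.379
outer loop
vertex -1.121 -0.232 -4.257
vertex -1.755 -0.847 -4.002
vertex -0.692 -0.712 -2.691
endloop
endfacet
facet normal -0.042 -0.345 -0.938
outer loop
vertex -1.755 -0.847 -4.002
vertex -0.748 -1.168 -3.929
vertex -1.631 -1.704 -3.692
endloop
endfacet
facet normal -0.777 0.111 0.619
outer loop
vertex -1.755 -0.847 -4.002
vertex -1.631 -1.704 -3.692
vertex -0.692 -0.712 -2.691
endloop
endfacet
facet normal -0.041 -0.347 -0.937
outer loop
vertex -1.631 -1.704 -3.692
vertex -0.748 -1.168 -3.929
vertex -0.841 -2.157 -3.559
endloop
endfacet
facet normal -0.390 -0.444 0.806
outer loop
vertex -1.631 -1.704 -3.692
vertex -0.841 -2.157 -3.559
vertex -0.692 -0.712 -2.691
endloop
endfacet
facet normal -0.042 -0.347 -0.937
outer loop
vertex -0.841 -2.157 -3.559
vertex -0.748 -1.168 -3.929
vertex 0.019 -1.866 -3.705
endloop
endfacet
facet normal 0.309 -0.513 0.801
outer loop
vertex -0.841 -2.157 -3.559
vertex 0.019 -1.866 -3.705
vertex -0.692 -0.712 -2.691
endloop
endfacet
facet normal -0.041 -0.346 -0.937
outer loop
vertex 0.019 -1.866 -3.705
vertex -0.748 -1.168 -3.929
vertex 0.302 -1.049 -4.019
endloop
endfacet
facet normal 0.795 -0.043 0.606
outer loop
vertex 0.019 -1.866 -3.705
vertex 0.302 -1.049 -4.019
vertex -0.692 -0.712 -2.691
endloop
endfacet
facet normal -0.041 -0.346 -0.937
outer loop
vertex 0.302 -1.049 -4.019
vertex -0.748 -1.168 -3.929
vertex -0.205 -0.322 -4.265
endloop
endfacet
facet normal 0.700 0.612 0.368
outer loop
vertex 0.302 -1.049 -4.019
vertex -0.205 -0.322 -4.265
vertex -0.692 -0.712 -2.691
endloop
endfacet

endsolid


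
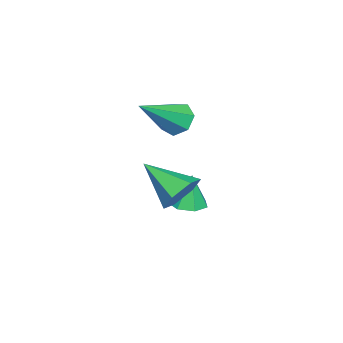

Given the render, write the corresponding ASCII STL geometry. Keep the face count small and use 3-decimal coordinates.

solid 
facet normal 0.068 -0.081 -0.994
outer loop
vertex -3.245 0.377 -3.316
vertex -3.775 -0.064 -3.316
vertex -3.788 0.623 -3.373
endloop
endfacet
facet normal 0.349 0.858 0.377
outer loop
vertex -3.245 0.377 -3.316
vertex -3.788 0.623 -3.373
vertex -3.865 0.044 -1.984
endloop
endfacet
facet normal 0.068 -0.081 -0.994
outer loop
vertex -3.788 0.623 -3.373
vertex -3.775 -0.064 -3.316
vertex -4.321 0.351 -3.387
endloop
endfacet
facet normal -0.437 0.839 0.325
outer loop
vertex -3.788 0.623 -3.373
vertex -4.321 0.351 -3.387
vertex -3.865 0.044 -1.984
endloop
endfacet
facet normal 0.068 -0.081 -0.994
outer loop
vertex -4.321 0.351 -3.387
vertex -3.775 -0.064 -3.316
vertex -4.443 -0.234 -3.348
endloop
endfacet
facet normal -0.914 0.214 0.344
outer loop
vertex -4.321 0.351 -3.387
vertex -4.443 -0.234 -3.348
vertex -3.865 0.044 -1.984
endloop
endfacet
facet normal 0.068 -0.080 -0.994
outer loop
vertex -4.443 -0.234 -3.348
vertex -3.775 -0.064 -3.316
vertex -4.061 -0.691 -3.285
endloop
endfacet
facet normal -0.724 -0.548 0.419
outer loop
vertex -4.443 -0.234 -3.348
vertex -4.061 -0.691 -3.285
vertex -3.865 0.044 -1.984
endloop
endfacet
facet normal 0.069 -0.080 -0.994
outer loop
vertex -4.061 -0.691 -3.285
vertex -3.775 -0.064 -3.316
vertex -3.464 -0.677 -3.245
endloop
endfacet
facet normal -0.013 -0.870 0.493
outer loop
vertex -4.061 -0.691 -3.285
vertex -3.464 -0.677 -3.245
vertex -3.865 0.044 -1.984
endloop
endfacet
facet normal 0.068 -0.081 -0.994
outer loop
vertex -3.464 -0.677 -3.245
vertex -3.775 -0.064 -3.316
vertex -3.101 -0.201 -3.259
endloop
endfacet
facet normal 0.690 -0.511 0.512
outer loop
vertex -3.464 -0.677 -3.245
vertex -3.101 -0.201 -3.259
vertex -3.865 0.044 -1.984
endloop
endfacet
facet normal 0.068 -0.081 -0.994
outer loop
vertex -3.101 -0.201 -3.259
vertex -3.775 -0.064 -3.316
vertex -3.245 0.377 -3.316
endloop
endfacet
facet normal 0.850 0.257 0.460
outer loop
vertex -3.101 -0.201 -3.259
vertex -3.245 0.377 -3.316
vertex -3.865 0.044 -1.984
endloop
endfacet
facet normal 0.205 0.834 -0.512
outer loop
vertex 0.08 0.847 -0.722
vertex -0.711 0.89 -0.968
vertex -0.474 1.263 -0.265
endloop
endfacet
facet normal 0.585 -0.105 0.804
outer loop
vertex 0.08 0.847 -0.722
vertex -0.474 1.263 -0.265
vertex -1.069 -0.57 -0.072
endloop
endfacet
facet normal 0.205 0.834 -0.512
outer loop
vertex -0.474 1.263 -0.265
vertex -0.711 0.89 -0.968
vertex -1.266 1.306 -0.512
endloop
endfacet
facet normal -0.283 0.191 0.940
outer loop
vertex -0.474 1.263 -0.265
vertex -1.266 1.306 -0.512
vertex -1.069 -0.57 -0.072
endloop
endfacet
facet normal 0.204 0.834 -0.512
outer loop
vertex -1.266 1.306 -0.512
vertex -0.711 0.89 -0.968
vertex -1.503 0.933 -1.214
endloop
endfacet
facet normal -0.944 -0.022 0.330
outer loop
vertex -1.266 1.306 -0.512
vertex -1.503 0.933 -1.214
vertex -1.069 -0.57 -0.072
endloop
endfacet
facet normal 0.204 0.835 -0.512
outer loop
vertex -1.503 0.933 -1.214
vertex -0.711 0.89 -0.968
vertex -0.948 0.517 -1.671
endloop
endfacet
facet normal -0.739 -0.530 -0.416
outer loop
vertex -1.503 0.933 -1.214
vertex -0.948 0.517 -1.671
vertex -1.069 -0.57 -0.072
endloop
endfacet
facet normal 0.205 0.834 -0.512
outer loop
vertex -0.948 0.517 -1.671
vertex -0.711 0.89 -0.968
vertex -0.157 0.474 -1.424
endloop
endfacet
facet normal 0.127 -0.825 -0.551
outer loop
vertex -0.948 0.517 -1.671
vertex -0.157 0.474 -1.424
vertex -1.069 -0.57 -0.072
endloop
endfacet
facet normal 0.205 0.834 -0.512
outer loop
vertex -0.157 0.474 -1.424
vertex -0.711 0.89 -0.968
vertex 0.08 0.847 -0.722
endloop
endfacet
facet normal 0.788 -0.612 0.059
outer loop
vertex -0.157 0.474 -1.424
vertex 0.08 0.847 -0.722
vertex -1.069 -0.57 -0.072
endloop
endfacet
facet normal -0.729 0.359 -0.583
outer loop
vertex -3.028 0.207 0.652
vertex -3.444 -0.338 0.836
vertex -3.382 0.296 1.149
endloop
endfacet
facet normal 0.572 0.775 0.269
outer loop
vertex -3.028 0.207 0.652
vertex -3.382 0.296 1.149
vertex -1.936 -1.082 2.044
endloop
endfacet
facet normal -0.729 0.359 -0.583
outer loop
vertex -3.382 0.296 1.149
vertex -3.444 -0.338 0.836
vertex -3.782 -0.093 1.41
endloop
endfacet
facet normal 0.009 0.551 0.834
outer loop
vertex -3.382 0.296 1.149
vertex -3.782 -0.093 1.41
vertex -1.936 -1.082 2.044
endloop
endfacet
facet normal -0.729 0.360 -0.583
outer loop
vertex -3.782 -0.093 1.41
vertex -3.444 -0.338 0.836
vertex -3.928 -0.666 1.239
endloop
endfacet
facet normal -0.399 -0.167 0.901
outer loop
vertex -3.782 -0.093 1.41
vertex -3.928 -0.666 1.239
vertex -1.936 -1.082 2.044
endloop
endfacet
facet normal -0.729 0.358 -0.584
outer loop
vertex -3.928 -0.666 1.239
vertex -3.444 -0.338 0.836
vertex -3.709 -0.993 0.765
endloop
endfacet
facet normal -0.345 -0.840 0.420
outer loop
vertex -3.928 -0.666 1.239
vertex -3.709 -0.993 0.765
vertex -1.936 -1.082 2.044
endloop
endfacet
facet normal -0.729 0.358 -0.583
outer loop
vertex -3.709 -0.993 0.765
vertex -3.444 -0.338 0.836
vertex -3.291 -0.827 0.344
endloop
endfacet
facet normal 0.131 -0.960 -0.248
outer loop
vertex -3.709 -0.993 0.765
vertex -3.291 -0.827 0.344
vertex -1.936 -1.082 2.044
endloop
endfacet
facet normal -0.728 0.360 -0.584
outer loop
vertex -3.291 -0.827 0.344
vertex -3.444 -0.338 0.836
vertex -2.987 -0.293 0.294
endloop
endfacet
facet normal 0.670 -0.438 -0.600
outer loop
vertex -3.291 -0.827 0.344
vertex -2.987 -0.293 0.294
vertex -1.936 -1.082 2.044
endloop
endfacet
facet normal -0.728 0.359 -0.584
outer loop
vertex -2.987 -0.293 0.294
vertex -3.444 -0.338 0.836
vertex -3.028 0.207 0.652
endloop
endfacet
facet normal 0.867 0.335 -0.369
outer loop
vertex -2.987 -0.293 0.294
vertex -3.028 0.207 0.652
vertex -1.936 -1.082 2.044
endloop
endfacet

endsolid


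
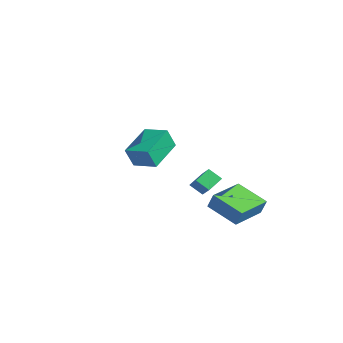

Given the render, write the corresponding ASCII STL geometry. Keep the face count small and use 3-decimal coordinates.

solid 
facet normal -0.856 -0.487 -0.172
outer loop
vertex 3.56 -5.132 4.052
vertex 2.483 -3.506 4.804
vertex 3.508 -4.632 2.897
endloop
endfacet
facet normal 0.516 -0.778 -0.360
outer loop
vertex 4.697 -3.954 3.136
vertex 3.56 -5.132 4.052
vertex 3.508 -4.632 2.897
endloop
endfacet
facet normal -0.856 -0.488 -0.172
outer loop
vertex 3.508 -4.632 2.897
vertex 2.483 -3.506 4.804
vertex 2.43 -3.006 3.649
endloop
endfacet
facet normal -0.042 0.396 -0.917
outer loop
vertex 2.43 -3.006 3.649
vertex 4.697 -3.954 3.136
vertex 3.508 -4.632 2.897
endloop
endfacet
facet normal 0.042 -0.396 0.917
outer loop
vertex 3.56 -5.132 4.052
vertex 3.672 -2.828 5.043
vertex 2.483 -3.506 4.804
endloop
endfacet
facet normal 0.515 -0.778 -0.360
outer loop
vertex 4.75 -4.454 4.291
vertex 3.56 -5.132 4.052
vertex 4.697 -3.954 3.136
endloop
endfacet
facet normal 0.042 -0.396 0.917
outer loop
vertex 4.75 -4.454 4.291
vertex 3.672 -2.828 5.043
vertex 3.56 -5.132 4.052
endloop
endfacet
facet normal -0.516 0.777 0.360
outer loop
vertex 2.483 -3.506 4.804
vertex 3.672 -2.828 5.043
vertex 2.43 -3.006 3.649
endloop
endfacet
facet normal -0.042 0.397 -0.917
outer loop
vertex 3.62 -2.328 3.888
vertex 4.697 -3.954 3.136
vertex 2.43 -3.006 3.649
endloop
endfacet
facet normal -0.515 0.778 0.360
outer loop
vertex 2.43 -3.006 3.649
vertex 3.672 -2.828 5.043
vertex 3.62 -2.328 3.888
endloop
endfacet
facet normal 0.856 0.488 0.172
outer loop
vertex 3.62 -2.328 3.888
vertex 4.75 -4.454 4.291
vertex 4.697 -3.954 3.136
endloop
endfacet
facet normal 0.856 0.488 0.173
outer loop
vertex 3.672 -2.828 5.043
vertex 4.75 -4.454 4.291
vertex 3.62 -2.328 3.888
endloop
endfacet
facet normal -0.777 0.088 -0.624
outer loop
vertex -3.909 3.175 -2.428
vertex -3.351 3.709 -3.048
vertex -3.583 2.203 -2.971
endloop
endfacet
facet normal -0.564 -0.539 0.626
outer loop
vertex -2.589 2.091 -2.172
vertex -3.909 3.175 -2.428
vertex -3.583 2.203 -2.971
endloop
endfacet
facet normal -0.776 0.088 -0.624
outer loop
vertex -3.583 2.203 -2.971
vertex -3.351 3.709 -3.048
vertex -3.024 2.737 -3.591
endloop
endfacet
facet normal 0.282 -0.838 -0.468
outer loop
vertex -3.024 2.737 -3.591
vertex -2.589 2.091 -2.172
vertex -3.583 2.203 -2.971
endloop
endfacet
facet normal -0.282 0.838 0.468
outer loop
vertex -3.909 3.175 -2.428
vertex -2.357 3.597 -2.249
vertex -3.351 3.709 -3.048
endloop
endfacet
facet normal -0.564 -0.539 0.625
outer loop
vertex -2.916 3.063 -1.629
vertex -3.909 3.175 -2.428
vertex -2.589 2.091 -2.172
endloop
endfacet
facet normal -0.282 0.838 0.468
outer loop
vertex -2.916 3.063 -1.629
vertex -2.357 3.597 -2.249
vertex -3.909 3.175 -2.428
endloop
endfacet
facet normal 0.564 0.539 -0.626
outer loop
vertex -3.351 3.709 -3.048
vertex -2.357 3.597 -2.249
vertex -3.024 2.737 -3.591
endloop
endfacet
facet normal 0.282 -0.838 -0.468
outer loop
vertex -2.031 2.625 -2.792
vertex -2.589 2.091 -2.172
vertex -3.024 2.737 -3.591
endloop
endfacet
facet normal 0.564 0.539 -0.626
outer loop
vertex -3.024 2.737 -3.591
vertex -2.357 3.597 -2.249
vertex -2.031 2.625 -2.792
endloop
endfacet
facet normal 0.777 -0.087 0.624
outer loop
vertex -2.031 2.625 -2.792
vertex -2.916 3.063 -1.629
vertex -2.589 2.091 -2.172
endloop
endfacet
facet normal 0.776 -0.088 0.624
outer loop
vertex -2.357 3.597 -2.249
vertex -2.916 3.063 -1.629
vertex -2.031 2.625 -2.792
endloop
endfacet
facet normal -0.841 -0.382 0.383
outer loop
vertex 3.199 0.064 -0.387
vertex 2.329 2.029 -0.336
vertex 2.829 -0.075 -1.338
endloop
endfacet
facet normal 0.405 -0.914 -0.024
outer loop
vertex 4.511 0.691 -2.104
vertex 3.199 0.064 -0.387
vertex 2.829 -0.075 -1.338
endloop
endfacet
facet normal -0.841 -0.382 0.383
outer loop
vertex 2.829 -0.075 -1.338
vertex 2.329 2.029 -0.336
vertex 1.959 1.891 -1.287
endloop
endfacet
facet normal -0.359 -0.135 -0.923
outer loop
vertex 1.959 1.891 -1.287
vertex 4.511 0.691 -2.104
vertex 2.829 -0.075 -1.338
endloop
endfacet
facet normal 0.359 0.135 0.923
outer loop
vertex 3.199 0.064 -0.387
vertex 4.011 2.795 -1.102
vertex 2.329 2.029 -0.336
endloop
endfacet
facet normal 0.405 -0.914 -0.025
outer loop
vertex 4.881 0.829 -1.153
vertex 3.199 0.064 -0.387
vertex 4.511 0.691 -2.104
endloop
endfacet
facet normal 0.359 0.135 0.923
outer loop
vertex 4.881 0.829 -1.153
vertex 4.011 2.795 -1.102
vertex 3.199 0.064 -0.387
endloop
endfacet
facet normal -0.405 0.914 0.025
outer loop
vertex 2.329 2.029 -0.336
vertex 4.011 2.795 -1.102
vertex 1.959 1.891 -1.287
endloop
endfacet
facet normal -0.359 -0.135 -0.923
outer loop
vertex 3.641 2.656 -2.053
vertex 4.511 0.691 -2.104
vertex 1.959 1.891 -1.287
endloop
endfacet
facet normal -0.405 0.914 0.024
outer loop
vertex 1.959 1.891 -1.287
vertex 4.011 2.795 -1.102
vertex 3.641 2.656 -2.053
endloop
endfacet
facet normal 0.841 0.382 -0.383
outer loop
vertex 3.641 2.656 -2.053
vertex 4.881 0.829 -1.153
vertex 4.511 0.691 -2.104
endloop
endfacet
facet normal 0.841 0.382 -0.383
outer loop
vertex 4.011 2.795 -1.102
vertex 4.881 0.829 -1.153
vertex 3.641 2.656 -2.053
endloop
endfacet

endsolid


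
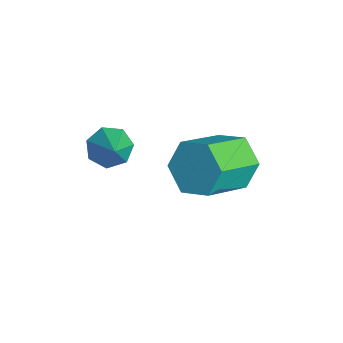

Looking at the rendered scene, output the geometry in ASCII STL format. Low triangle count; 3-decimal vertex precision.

solid 
facet normal -0.421 0.773 -0.476
outer loop
vertex 4.248 2.687 2.895
vertex 3.681 2.177 2.568
vertex 3.536 2.547 3.297
endloop
endfacet
facet normal 0.294 0.612 0.734
outer loop
vertex 4.248 2.687 2.895
vertex 3.536 2.547 3.297
vertex 4.886 1.513 3.619
endloop
endfacet
facet normal 0.294 0.612 0.734
outer loop
vertex 4.886 1.513 3.619
vertex 3.536 2.547 3.297
vertex 4.174 1.373 4.021
endloop
endfacet
facet normal 0.421 -0.773 0.476
outer loop
vertex 4.886 1.513 3.619
vertex 4.174 1.373 4.021
vertex 4.319 1.003 3.292
endloop
endfacet
facet normal -0.419 0.773 -0.476
outer loop
vertex 3.536 2.547 3.297
vertex 3.681 2.177 2.568
vertex 2.968 2.037 2.969
endloop
endfacet
facet normal -0.597 0.160 0.786
outer loop
vertex 3.536 2.547 3.297
vertex 2.968 2.037 2.969
vertex 4.174 1.373 4.021
endloop
endfacet
facet normal -0.597 0.160 0.786
outer loop
vertex 4.174 1.373 4.021
vertex 2.968 2.037 2.969
vertex 3.606 0.863 3.693
endloop
endfacet
facet normal 0.419 -0.773 0.476
outer loop
vertex 4.174 1.373 4.021
vertex 3.606 0.863 3.693
vertex 4.319 1.003 3.292
endloop
endfacet
facet normal -0.420 0.772 -0.477
outer loop
vertex 2.968 2.037 2.969
vertex 3.681 2.177 2.568
vertex 3.114 1.667 2.241
endloop
endfacet
facet normal -0.890 -0.452 0.051
outer loop
vertex 2.968 2.037 2.969
vertex 3.114 1.667 2.241
vertex 3.606 0.863 3.693
endloop
endfacet
facet normal -0.890 -0.452 0.051
outer loop
vertex 3.606 0.863 3.693
vertex 3.114 1.667 2.241
vertex 3.752 0.493 2.965
endloop
endfacet
facet normal 0.420 -0.772 0.477
outer loop
vertex 3.606 0.863 3.693
vertex 3.752 0.493 2.965
vertex 4.319 1.003 3.292
endloop
endfacet
facet normal -0.421 0.773 -0.476
outer loop
vertex 3.114 1.667 2.241
vertex 3.681 2.177 2.568
vertex 3.826 1.807 1.839
endloop
endfacet
facet normal -0.294 -0.612 -0.734
outer loop
vertex 3.114 1.667 2.241
vertex 3.826 1.807 1.839
vertex 3.752 0.493 2.965
endloop
endfacet
facet normal -0.294 -0.612 -0.734
outer loop
vertex 3.752 0.493 2.965
vertex 3.826 1.807 1.839
vertex 4.464 0.633 2.563
endloop
endfacet
facet normal 0.421 -0.773 0.476
outer loop
vertex 3.752 0.493 2.965
vertex 4.464 0.633 2.563
vertex 4.319 1.003 3.292
endloop
endfacet
facet normal -0.419 0.773 -0.476
outer loop
vertex 3.826 1.807 1.839
vertex 3.681 2.177 2.568
vertex 4.394 2.317 2.167
endloop
endfacet
facet normal 0.597 -0.160 -0.786
outer loop
vertex 3.826 1.807 1.839
vertex 4.394 2.317 2.167
vertex 4.464 0.633 2.563
endloop
endfacet
facet normal 0.597 -0.160 -0.786
outer loop
vertex 4.464 0.633 2.563
vertex 4.394 2.317 2.167
vertex 5.032 1.143 2.891
endloop
endfacet
facet normal 0.419 -0.773 0.476
outer loop
vertex 4.464 0.633 2.563
vertex 5.032 1.143 2.891
vertex 4.319 1.003 3.292
endloop
endfacet
facet normal -0.420 0.772 -0.477
outer loop
vertex 4.394 2.317 2.167
vertex 3.681 2.177 2.568
vertex 4.248 2.687 2.895
endloop
endfacet
facet normal 0.890 0.452 -0.051
outer loop
vertex 4.394 2.317 2.167
vertex 4.248 2.687 2.895
vertex 5.032 1.143 2.891
endloop
endfacet
facet normal 0.890 0.452 -0.051
outer loop
vertex 5.032 1.143 2.891
vertex 4.248 2.687 2.895
vertex 4.886 1.513 3.619
endloop
endfacet
facet normal 0.420 -0.772 0.477
outer loop
vertex 5.032 1.143 2.891
vertex 4.886 1.513 3.619
vertex 4.319 1.003 3.292
endloop
endfacet
facet normal -0.758 0.061 -0.650
outer loop
vertex 3.604 -0.492 3.258
vertex 3.265 -0.828 3.622
vertex 3.323 -0.231 3.61
endloop
endfacet
facet normal 0.669 0.743 -0.017
outer loop
vertex 3.604 -0.492 3.258
vertex 3.323 -0.231 3.61
vertex 4.075 -0.892 4.318
endloop
endfacet
facet normal -0.757 0.061 -0.650
outer loop
vertex 3.323 -0.231 3.61
vertex 3.265 -0.828 3.622
vertex 2.998 -0.419 3.971
endloop
endfacet
facet normal 0.169 0.804 0.571
outer loop
vertex 3.323 -0.231 3.61
vertex 2.998 -0.419 3.971
vertex 4.075 -0.892 4.318
endloop
endfacet
facet normal -0.757 0.061 -0.650
outer loop
vertex 2.998 -0.419 3.971
vertex 3.265 -0.828 3.622
vertex 2.874 -0.915 4.069
endloop
endfacet
facet normal -0.202 0.238 0.950
outer loop
vertex 2.998 -0.419 3.971
vertex 2.874 -0.915 4.069
vertex 4.075 -0.892 4.318
endloop
endfacet
facet normal -0.757 0.060 -0.650
outer loop
vertex 2.874 -0.915 4.069
vertex 3.265 -0.828 3.622
vertex 3.045 -1.345 3.83
endloop
endfacet
facet normal -0.163 -0.528 0.834
outer loop
vertex 2.874 -0.915 4.069
vertex 3.045 -1.345 3.83
vertex 4.075 -0.892 4.318
endloop
endfacet
facet normal -0.757 0.061 -0.650
outer loop
vertex 3.045 -1.345 3.83
vertex 3.265 -0.828 3.622
vertex 3.381 -1.386 3.435
endloop
endfacet
facet normal 0.255 -0.915 0.312
outer loop
vertex 3.045 -1.345 3.83
vertex 3.381 -1.386 3.435
vertex 4.075 -0.892 4.318
endloop
endfacet
facet normal -0.757 0.061 -0.651
outer loop
vertex 3.381 -1.386 3.435
vertex 3.265 -0.828 3.622
vertex 3.63 -1.006 3.181
endloop
endfacet
facet normal 0.739 -0.635 -0.226
outer loop
vertex 3.381 -1.386 3.435
vertex 3.63 -1.006 3.181
vertex 4.075 -0.892 4.318
endloop
endfacet
facet normal -0.757 0.059 -0.651
outer loop
vertex 3.63 -1.006 3.181
vertex 3.265 -0.828 3.622
vertex 3.604 -0.492 3.258
endloop
endfacet
facet normal 0.923 0.102 -0.371
outer loop
vertex 3.63 -1.006 3.181
vertex 3.604 -0.492 3.258
vertex 4.075 -0.892 4.318
endloop
endfacet

endsolid


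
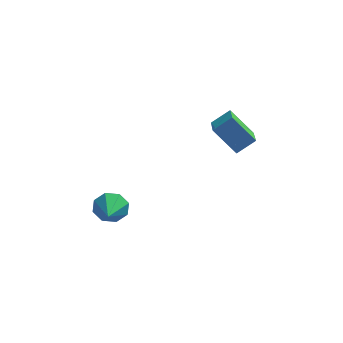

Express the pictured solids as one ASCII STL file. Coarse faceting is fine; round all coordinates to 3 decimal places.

solid 
facet normal -0.027 0.924 -0.381
outer loop
vertex -1.388 -0.89 1.953
vertex -1.74 -1.172 1.293
vertex -1.998 -0.89 1.996
endloop
endfacet
facet normal 0.070 -0.064 0.995
outer loop
vertex -1.388 -0.89 1.953
vertex -1.998 -0.89 1.996
vertex -1.7 -2.568 1.867
endloop
endfacet
facet normal -0.028 0.924 -0.381
outer loop
vertex -1.998 -0.89 1.996
vertex -1.74 -1.172 1.293
vertex -2.458 -1.056 1.627
endloop
endfacet
facet normal -0.580 -0.164 0.798
outer loop
vertex -1.998 -0.89 1.996
vertex -2.458 -1.056 1.627
vertex -1.7 -2.568 1.867
endloop
endfacet
facet normal -0.027 0.925 -0.380
outer loop
vertex -2.458 -1.056 1.627
vertex -1.74 -1.172 1.293
vertex -2.497 -1.289 1.062
endloop
endfacet
facet normal -0.884 -0.407 0.229
outer loop
vertex -2.458 -1.056 1.627
vertex -2.497 -1.289 1.062
vertex -1.7 -2.568 1.867
endloop
endfacet
facet normal -0.027 0.924 -0.381
outer loop
vertex -2.497 -1.289 1.062
vertex -1.74 -1.172 1.293
vertex -2.093 -1.454 0.633
endloop
endfacet
facet normal -0.663 -0.649 -0.375
outer loop
vertex -2.497 -1.289 1.062
vertex -2.093 -1.454 0.633
vertex -1.7 -2.568 1.867
endloop
endfacet
facet normal -0.028 0.925 -0.380
outer loop
vertex -2.093 -1.454 0.633
vertex -1.74 -1.172 1.293
vertex -1.482 -1.453 0.59
endloop
endfacet
facet normal -0.045 -0.749 -0.661
outer loop
vertex -2.093 -1.454 0.633
vertex -1.482 -1.453 0.59
vertex -1.7 -2.568 1.867
endloop
endfacet
facet normal -0.027 0.925 -0.380
outer loop
vertex -1.482 -1.453 0.59
vertex -1.74 -1.172 1.293
vertex -1.023 -1.288 0.959
endloop
endfacet
facet normal 0.605 -0.648 -0.463
outer loop
vertex -1.482 -1.453 0.59
vertex -1.023 -1.288 0.959
vertex -1.7 -2.568 1.867
endloop
endfacet
facet normal -0.027 0.925 -0.379
outer loop
vertex -1.023 -1.288 0.959
vertex -1.74 -1.172 1.293
vertex -0.983 -1.055 1.524
endloop
endfacet
facet normal 0.908 -0.407 0.103
outer loop
vertex -1.023 -1.288 0.959
vertex -0.983 -1.055 1.524
vertex -1.7 -2.568 1.867
endloop
endfacet
facet normal -0.027 0.924 -0.381
outer loop
vertex -0.983 -1.055 1.524
vertex -1.74 -1.172 1.293
vertex -1.388 -0.89 1.953
endloop
endfacet
facet normal 0.685 -0.164 0.710
outer loop
vertex -0.983 -1.055 1.524
vertex -1.388 -0.89 1.953
vertex -1.7 -2.568 1.867
endloop
endfacet
facet normal -0.651 0.233 0.723
outer loop
vertex 3.149 3.163 4.077
vertex 3.006 4.618 3.479
vertex 2.327 2.824 3.446
endloop
endfacet
facet normal 0.090 -0.921 0.378
outer loop
vertex 3.394 2.442 2.261
vertex 3.149 3.163 4.077
vertex 2.327 2.824 3.446
endloop
endfacet
facet normal -0.650 0.233 0.723
outer loop
vertex 2.327 2.824 3.446
vertex 3.006 4.618 3.479
vertex 2.184 4.279 2.849
endloop
endfacet
facet normal -0.754 -0.311 -0.578
outer loop
vertex 2.184 4.279 2.849
vertex 3.394 2.442 2.261
vertex 2.327 2.824 3.446
endloop
endfacet
facet normal 0.754 0.312 0.578
outer loop
vertex 3.149 3.163 4.077
vertex 4.073 4.236 2.294
vertex 3.006 4.618 3.479
endloop
endfacet
facet normal 0.090 -0.921 0.378
outer loop
vertex 4.216 2.781 2.891
vertex 3.149 3.163 4.077
vertex 3.394 2.442 2.261
endloop
endfacet
facet normal 0.754 0.311 0.578
outer loop
vertex 4.216 2.781 2.891
vertex 4.073 4.236 2.294
vertex 3.149 3.163 4.077
endloop
endfacet
facet normal -0.090 0.921 -0.378
outer loop
vertex 3.006 4.618 3.479
vertex 4.073 4.236 2.294
vertex 2.184 4.279 2.849
endloop
endfacet
facet normal -0.754 -0.312 -0.578
outer loop
vertex 3.251 3.897 1.663
vertex 3.394 2.442 2.261
vertex 2.184 4.279 2.849
endloop
endfacet
facet normal -0.090 0.922 -0.378
outer loop
vertex 2.184 4.279 2.849
vertex 4.073 4.236 2.294
vertex 3.251 3.897 1.663
endloop
endfacet
facet normal 0.650 -0.233 -0.723
outer loop
vertex 3.251 3.897 1.663
vertex 4.216 2.781 2.891
vertex 3.394 2.442 2.261
endloop
endfacet
facet normal 0.651 -0.233 -0.723
outer loop
vertex 4.073 4.236 2.294
vertex 4.216 2.781 2.891
vertex 3.251 3.897 1.663
endloop
endfacet

endsolid


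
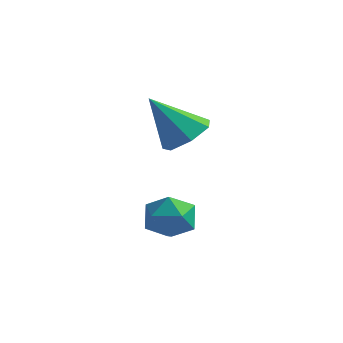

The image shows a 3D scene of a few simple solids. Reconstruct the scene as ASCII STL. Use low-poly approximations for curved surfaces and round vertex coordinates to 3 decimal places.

solid 
facet normal -0.533 0.183 0.826
outer loop
vertex 1.355 0.105 -1.058
vertex 0.918 -0.777 -1.145
vertex 1.754 -0.689 -0.625
endloop
endfacet
facet normal 0.099 0.514 0.852
outer loop
vertex 1.355 0.105 -1.058
vertex 1.754 -0.689 -0.625
vertex 2.333 -0.035 -1.087
endloop
endfacet
facet normal 0.144 0.947 0.287
outer loop
vertex 1.355 0.105 -1.058
vertex 2.333 -0.035 -1.087
vertex 1.855 0.282 -1.892
endloop
endfacet
facet normal -0.460 0.884 -0.088
outer loop
vertex 1.355 0.105 -1.058
vertex 1.855 0.282 -1.892
vertex 0.98 -0.177 -1.927
endloop
endfacet
facet normal -0.878 0.411 0.246
outer loop
vertex 1.355 0.105 -1.058
vertex 0.98 -0.177 -1.927
vertex 0.918 -0.777 -1.145
endloop
endfacet
facet normal 0.611 0.019 0.792
outer loop
vertex 2.333 -0.035 -1.087
vertex 1.754 -0.689 -0.625
vertex 2.5 -1.003 -1.193
endloop
endfacet
facet normal -0.412 -0.517 0.750
outer loop
vertex 1.754 -0.689 -0.625
vertex 0.918 -0.777 -1.145
vertex 1.625 -1.462 -1.228
endloop
endfacet
facet normal -0.971 -0.147 -0.190
outer loop
vertex 0.918 -0.777 -1.145
vertex 0.98 -0.177 -1.927
vertex 1.147 -1.145 -2.033
endloop
endfacet
facet normal -0.295 0.618 -0.729
outer loop
vertex 0.98 -0.177 -1.927
vertex 1.855 0.282 -1.892
vertex 1.726 -0.491 -2.495
endloop
endfacet
facet normal 0.683 0.720 -0.122
outer loop
vertex 1.855 0.282 -1.892
vertex 2.333 -0.035 -1.087
vertex 2.562 -0.403 -1.975
endloop
endfacet
facet normal 0.460 -0.884 0.088
outer loop
vertex 2.125 -1.285 -2.062
vertex 2.5 -1.003 -1.193
vertex 1.625 -1.462 -1.228
endloop
endfacet
facet normal -0.144 -0.947 -0.287
outer loop
vertex 2.125 -1.285 -2.062
vertex 1.625 -1.462 -1.228
vertex 1.147 -1.145 -2.033
endloop
endfacet
facet normal -0.099 -0.514 -0.852
outer loop
vertex 2.125 -1.285 -2.062
vertex 1.147 -1.145 -2.033
vertex 1.726 -0.491 -2.495
endloop
endfacet
facet normal 0.533 -0.183 -0.826
outer loop
vertex 2.125 -1.285 -2.062
vertex 1.726 -0.491 -2.495
vertex 2.562 -0.403 -1.975
endloop
endfacet
facet normal 0.878 -0.411 -0.246
outer loop
vertex 2.125 -1.285 -2.062
vertex 2.562 -0.403 -1.975
vertex 2.5 -1.003 -1.193
endloop
endfacet
facet normal 0.295 -0.618 0.729
outer loop
vertex 1.625 -1.462 -1.228
vertex 2.5 -1.003 -1.193
vertex 1.754 -0.689 -0.625
endloop
endfacet
facet normal -0.683 -0.720 0.122
outer loop
vertex 1.147 -1.145 -2.033
vertex 1.625 -1.462 -1.228
vertex 0.918 -0.777 -1.145
endloop
endfacet
facet normal -0.611 -0.019 -0.792
outer loop
vertex 1.726 -0.491 -2.495
vertex 1.147 -1.145 -2.033
vertex 0.98 -0.177 -1.927
endloop
endfacet
facet normal 0.412 0.517 -0.750
outer loop
vertex 2.562 -0.403 -1.975
vertex 1.726 -0.491 -2.495
vertex 1.855 0.282 -1.892
endloop
endfacet
facet normal 0.971 0.147 0.190
outer loop
vertex 2.5 -1.003 -1.193
vertex 2.562 -0.403 -1.975
vertex 2.333 -0.035 -1.087
endloop
endfacet
facet normal 0.511 0.323 -0.797
outer loop
vertex 1.897 1.389 1.854
vertex 1.052 1.365 1.302
vertex 1.425 2.127 1.85
endloop
endfacet
facet normal 0.408 0.266 0.873
outer loop
vertex 1.897 1.389 1.854
vertex 1.425 2.127 1.85
vertex -0.012 0.695 2.958
endloop
endfacet
facet normal 0.512 0.322 -0.796
outer loop
vertex 1.425 2.127 1.85
vertex 1.052 1.365 1.302
vertex 0.672 2.292 1.433
endloop
endfacet
facet normal -0.208 0.721 0.661
outer loop
vertex 1.425 2.127 1.85
vertex 0.672 2.292 1.433
vertex -0.012 0.695 2.958
endloop
endfacet
facet normal 0.512 0.322 -0.796
outer loop
vertex 0.672 2.292 1.433
vertex 1.052 1.365 1.302
vertex 0.205 1.759 0.917
endloop
endfacet
facet normal -0.823 0.535 0.192
outer loop
vertex 0.672 2.292 1.433
vertex 0.205 1.759 0.917
vertex -0.012 0.695 2.958
endloop
endfacet
facet normal 0.512 0.322 -0.796
outer loop
vertex 0.205 1.759 0.917
vertex 1.052 1.365 1.302
vertex 0.376 0.929 0.691
endloop
endfacet
facet normal -0.972 -0.151 -0.182
outer loop
vertex 0.205 1.759 0.917
vertex 0.376 0.929 0.691
vertex -0.012 0.695 2.958
endloop
endfacet
facet normal 0.512 0.323 -0.796
outer loop
vertex 0.376 0.929 0.691
vertex 1.052 1.365 1.302
vertex 1.056 0.428 0.925
endloop
endfacet
facet normal -0.543 -0.820 -0.178
outer loop
vertex 0.376 0.929 0.691
vertex 1.056 0.428 0.925
vertex -0.012 0.695 2.958
endloop
endfacet
facet normal 0.512 0.323 -0.796
outer loop
vertex 1.056 0.428 0.925
vertex 1.052 1.365 1.302
vertex 1.733 0.633 1.443
endloop
endfacet
facet normal 0.140 -0.970 0.201
outer loop
vertex 1.056 0.428 0.925
vertex 1.733 0.633 1.443
vertex -0.012 0.695 2.958
endloop
endfacet
facet normal 0.511 0.322 -0.797
outer loop
vertex 1.733 0.633 1.443
vertex 1.052 1.365 1.302
vertex 1.897 1.389 1.854
endloop
endfacet
facet normal 0.563 -0.486 0.669
outer loop
vertex 1.733 0.633 1.443
vertex 1.897 1.389 1.854
vertex -0.012 0.695 2.958
endloop
endfacet

endsolid


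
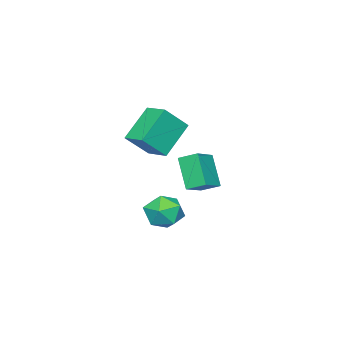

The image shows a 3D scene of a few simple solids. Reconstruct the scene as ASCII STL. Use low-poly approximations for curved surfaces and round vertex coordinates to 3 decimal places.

solid 
facet normal -0.731 0.043 0.681
outer loop
vertex 0.261 2.06 2.885
vertex 0.585 3.343 3.152
vertex -0.837 2.59 1.672
endloop
endfacet
facet normal -0.240 -0.950 -0.198
outer loop
vertex 0.735 2.497 0.208
vertex 0.261 2.06 2.885
vertex -0.837 2.59 1.672
endloop
endfacet
facet normal -0.731 0.043 0.681
outer loop
vertex -0.837 2.59 1.672
vertex 0.585 3.343 3.152
vertex -0.513 3.873 1.939
endloop
endfacet
facet normal -0.639 0.308 -0.705
outer loop
vertex -0.513 3.873 1.939
vertex 0.735 2.497 0.208
vertex -0.837 2.59 1.672
endloop
endfacet
facet normal 0.639 -0.308 0.705
outer loop
vertex 0.261 2.06 2.885
vertex 2.157 3.25 1.688
vertex 0.585 3.343 3.152
endloop
endfacet
facet normal -0.240 -0.950 -0.198
outer loop
vertex 1.833 1.967 1.421
vertex 0.261 2.06 2.885
vertex 0.735 2.497 0.208
endloop
endfacet
facet normal 0.639 -0.308 0.705
outer loop
vertex 1.833 1.967 1.421
vertex 2.157 3.25 1.688
vertex 0.261 2.06 2.885
endloop
endfacet
facet normal 0.240 0.950 0.198
outer loop
vertex 0.585 3.343 3.152
vertex 2.157 3.25 1.688
vertex -0.513 3.873 1.939
endloop
endfacet
facet normal -0.639 0.308 -0.705
outer loop
vertex 1.059 3.78 0.475
vertex 0.735 2.497 0.208
vertex -0.513 3.873 1.939
endloop
endfacet
facet normal 0.240 0.950 0.198
outer loop
vertex -0.513 3.873 1.939
vertex 2.157 3.25 1.688
vertex 1.059 3.78 0.475
endloop
endfacet
facet normal 0.731 -0.043 -0.681
outer loop
vertex 1.059 3.78 0.475
vertex 1.833 1.967 1.421
vertex 0.735 2.497 0.208
endloop
endfacet
facet normal 0.731 -0.043 -0.681
outer loop
vertex 2.157 3.25 1.688
vertex 1.833 1.967 1.421
vertex 1.059 3.78 0.475
endloop
endfacet
facet normal -0.318 -0.483 0.816
outer loop
vertex -1.16 3.928 -0.081
vertex -2.493 3.816 -0.666
vertex -0.884 2.986 -0.531
endloop
endfacet
facet normal 0.913 0.076 0.401
outer loop
vertex -0.267 3.924 -2.114
vertex -1.16 3.928 -0.081
vertex -0.884 2.986 -0.531
endloop
endfacet
facet normal -0.318 -0.484 0.815
outer loop
vertex -0.884 2.986 -0.531
vertex -2.493 3.816 -0.666
vertex -2.216 2.874 -1.117
endloop
endfacet
facet normal 0.257 -0.872 -0.417
outer loop
vertex -2.216 2.874 -1.117
vertex -0.267 3.924 -2.114
vertex -0.884 2.986 -0.531
endloop
endfacet
facet normal -0.256 0.872 0.417
outer loop
vertex -1.16 3.928 -0.081
vertex -1.876 4.754 -2.249
vertex -2.493 3.816 -0.666
endloop
endfacet
facet normal 0.913 0.077 0.401
outer loop
vertex -0.544 4.866 -1.663
vertex -1.16 3.928 -0.081
vertex -0.267 3.924 -2.114
endloop
endfacet
facet normal -0.257 0.872 0.417
outer loop
vertex -0.544 4.866 -1.663
vertex -1.876 4.754 -2.249
vertex -1.16 3.928 -0.081
endloop
endfacet
facet normal -0.913 -0.076 -0.401
outer loop
vertex -2.493 3.816 -0.666
vertex -1.876 4.754 -2.249
vertex -2.216 2.874 -1.117
endloop
endfacet
facet normal 0.256 -0.872 -0.417
outer loop
vertex -1.6 3.812 -2.699
vertex -0.267 3.924 -2.114
vertex -2.216 2.874 -1.117
endloop
endfacet
facet normal -0.913 -0.076 -0.401
outer loop
vertex -2.216 2.874 -1.117
vertex -1.876 4.754 -2.249
vertex -1.6 3.812 -2.699
endloop
endfacet
facet normal 0.317 0.484 -0.816
outer loop
vertex -1.6 3.812 -2.699
vertex -0.544 4.866 -1.663
vertex -0.267 3.924 -2.114
endloop
endfacet
facet normal 0.318 0.483 -0.816
outer loop
vertex -1.876 4.754 -2.249
vertex -0.544 4.866 -1.663
vertex -1.6 3.812 -2.699
endloop
endfacet
facet normal -0.676 0.662 0.324
outer loop
vertex -0.383 3.786 -3.952
vertex -0.581 3.152 -3.07
vertex 0.202 3.93 -3.027
endloop
endfacet
facet normal -0.161 0.986 -0.052
outer loop
vertex -0.383 3.786 -3.952
vertex 0.202 3.93 -3.027
vertex 0.706 3.961 -4.009
endloop
endfacet
facet normal -0.149 0.696 -0.703
outer loop
vertex -0.383 3.786 -3.952
vertex 0.706 3.961 -4.009
vertex 0.235 3.204 -4.659
endloop
endfacet
facet normal -0.654 0.193 -0.731
outer loop
vertex -0.383 3.786 -3.952
vertex 0.235 3.204 -4.659
vertex -0.561 2.704 -4.079
endloop
endfacet
facet normal -0.980 0.173 -0.096
outer loop
vertex -0.383 3.786 -3.952
vertex -0.561 2.704 -4.079
vertex -0.581 3.152 -3.07
endloop
endfacet
facet normal 0.463 0.846 0.264
outer loop
vertex 0.706 3.961 -4.009
vertex 0.202 3.93 -3.027
vertex 1.181 3.436 -3.161
endloop
endfacet
facet normal -0.369 0.323 0.871
outer loop
vertex 0.202 3.93 -3.027
vertex -0.581 3.152 -3.07
vertex 0.385 2.936 -2.581
endloop
endfacet
facet normal -0.862 -0.470 0.192
outer loop
vertex -0.581 3.152 -3.07
vertex -0.561 2.704 -4.079
vertex -0.086 2.179 -3.231
endloop
endfacet
facet normal -0.335 -0.436 -0.835
outer loop
vertex -0.561 2.704 -4.079
vertex 0.235 3.204 -4.659
vertex 0.418 2.21 -4.213
endloop
endfacet
facet normal 0.484 0.377 -0.790
outer loop
vertex 0.235 3.204 -4.659
vertex 0.706 3.961 -4.009
vertex 1.201 2.988 -4.17
endloop
endfacet
facet normal 0.654 -0.193 0.731
outer loop
vertex 1.003 2.354 -3.288
vertex 1.181 3.436 -3.161
vertex 0.385 2.936 -2.581
endloop
endfacet
facet normal 0.149 -0.696 0.703
outer loop
vertex 1.003 2.354 -3.288
vertex 0.385 2.936 -2.581
vertex -0.086 2.179 -3.231
endloop
endfacet
facet normal 0.161 -0.986 0.052
outer loop
vertex 1.003 2.354 -3.288
vertex -0.086 2.179 -3.231
vertex 0.418 2.21 -4.213
endloop
endfacet
facet normal 0.676 -0.662 -0.324
outer loop
vertex 1.003 2.354 -3.288
vertex 0.418 2.21 -4.213
vertex 1.201 2.988 -4.17
endloop
endfacet
facet normal 0.980 -0.173 0.096
outer loop
vertex 1.003 2.354 -3.288
vertex 1.201 2.988 -4.17
vertex 1.181 3.436 -3.161
endloop
endfacet
facet normal 0.335 0.436 0.835
outer loop
vertex 0.385 2.936 -2.581
vertex 1.181 3.436 -3.161
vertex 0.202 3.93 -3.027
endloop
endfacet
facet normal -0.484 -0.377 0.790
outer loop
vertex -0.086 2.179 -3.231
vertex 0.385 2.936 -2.581
vertex -0.581 3.152 -3.07
endloop
endfacet
facet normal -0.463 -0.846 -0.264
outer loop
vertex 0.418 2.21 -4.213
vertex -0.086 2.179 -3.231
vertex -0.561 2.704 -4.079
endloop
endfacet
facet normal 0.369 -0.323 -0.871
outer loop
vertex 1.201 2.988 -4.17
vertex 0.418 2.21 -4.213
vertex 0.235 3.204 -4.659
endloop
endfacet
facet normal 0.862 0.470 -0.192
outer loop
vertex 1.181 3.436 -3.161
vertex 1.201 2.988 -4.17
vertex 0.706 3.961 -4.009
endloop
endfacet

endsolid


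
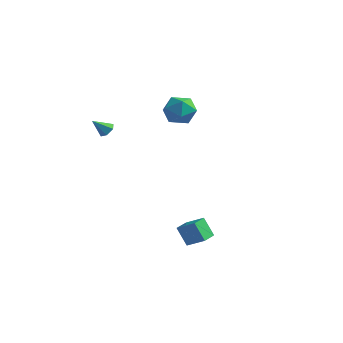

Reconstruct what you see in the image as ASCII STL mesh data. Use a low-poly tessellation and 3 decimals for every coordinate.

solid 
facet normal 0.006 0.191 0.982
outer loop
vertex -3.028 4.651 3.03
vertex -3.861 3.974 3.167
vertex -2.846 3.603 3.233
endloop
endfacet
facet normal 0.662 0.252 0.706
outer loop
vertex -3.028 4.651 3.03
vertex -2.846 3.603 3.233
vertex -2.252 4.123 2.491
endloop
endfacet
facet normal 0.639 0.745 0.191
outer loop
vertex -3.028 4.651 3.03
vertex -2.252 4.123 2.491
vertex -2.9 4.814 1.967
endloop
endfacet
facet normal -0.029 0.989 0.148
outer loop
vertex -3.028 4.651 3.03
vertex -2.9 4.814 1.967
vertex -3.895 4.722 2.385
endloop
endfacet
facet normal -0.421 0.646 0.637
outer loop
vertex -3.028 4.651 3.03
vertex -3.895 4.722 2.385
vertex -3.861 3.974 3.167
endloop
endfacet
facet normal 0.834 -0.372 0.407
outer loop
vertex -2.252 4.123 2.491
vertex -2.846 3.603 3.233
vertex -2.605 3.118 2.295
endloop
endfacet
facet normal -0.228 -0.471 0.852
outer loop
vertex -2.846 3.603 3.233
vertex -3.861 3.974 3.167
vertex -3.6 3.026 2.713
endloop
endfacet
facet normal -0.918 0.265 0.294
outer loop
vertex -3.861 3.974 3.167
vertex -3.895 4.722 2.385
vertex -4.248 3.717 2.189
endloop
endfacet
facet normal -0.285 0.820 -0.497
outer loop
vertex -3.895 4.722 2.385
vertex -2.9 4.814 1.967
vertex -3.654 4.237 1.447
endloop
endfacet
facet normal 0.798 0.424 -0.427
outer loop
vertex -2.9 4.814 1.967
vertex -2.252 4.123 2.491
vertex -2.639 3.866 1.513
endloop
endfacet
facet normal 0.029 -0.989 -0.148
outer loop
vertex -3.472 3.189 1.65
vertex -2.605 3.118 2.295
vertex -3.6 3.026 2.713
endloop
endfacet
facet normal -0.639 -0.745 -0.191
outer loop
vertex -3.472 3.189 1.65
vertex -3.6 3.026 2.713
vertex -4.248 3.717 2.189
endloop
endfacet
facet normal -0.662 -0.252 -0.706
outer loop
vertex -3.472 3.189 1.65
vertex -4.248 3.717 2.189
vertex -3.654 4.237 1.447
endloop
endfacet
facet normal -0.006 -0.191 -0.982
outer loop
vertex -3.472 3.189 1.65
vertex -3.654 4.237 1.447
vertex -2.639 3.866 1.513
endloop
endfacet
facet normal 0.421 -0.646 -0.637
outer loop
vertex -3.472 3.189 1.65
vertex -2.639 3.866 1.513
vertex -2.605 3.118 2.295
endloop
endfacet
facet normal 0.285 -0.820 0.497
outer loop
vertex -3.6 3.026 2.713
vertex -2.605 3.118 2.295
vertex -2.846 3.603 3.233
endloop
endfacet
facet normal -0.798 -0.424 0.427
outer loop
vertex -4.248 3.717 2.189
vertex -3.6 3.026 2.713
vertex -3.861 3.974 3.167
endloop
endfacet
facet normal -0.834 0.372 -0.407
outer loop
vertex -3.654 4.237 1.447
vertex -4.248 3.717 2.189
vertex -3.895 4.722 2.385
endloop
endfacet
facet normal 0.228 0.471 -0.852
outer loop
vertex -2.639 3.866 1.513
vertex -3.654 4.237 1.447
vertex -2.9 4.814 1.967
endloop
endfacet
facet normal 0.918 -0.265 -0.294
outer loop
vertex -2.605 3.118 2.295
vertex -2.639 3.866 1.513
vertex -2.252 4.123 2.491
endloop
endfacet
facet normal 0.474 0.542 -0.694
outer loop
vertex -2.483 -3.714 3.48
vertex -2.764 -3.308 3.605
vertex -2.32 -3.393 3.842
endloop
endfacet
facet normal 0.580 -0.721 0.379
outer loop
vertex -2.483 -3.714 3.48
vertex -2.32 -3.393 3.842
vertex -3.276 -3.892 4.355
endloop
endfacet
facet normal 0.474 0.542 -0.694
outer loop
vertex -2.32 -3.393 3.842
vertex -2.764 -3.308 3.605
vertex -2.601 -2.987 3.967
endloop
endfacet
facet normal 0.456 0.041 0.889
outer loop
vertex -2.32 -3.393 3.842
vertex -2.601 -2.987 3.967
vertex -3.276 -3.892 4.355
endloop
endfacet
facet normal 0.475 0.541 -0.694
outer loop
vertex -2.601 -2.987 3.967
vertex -2.764 -3.308 3.605
vertex -3.045 -2.901 3.73
endloop
endfacet
facet normal -0.304 0.558 0.772
outer loop
vertex -2.601 -2.987 3.967
vertex -3.045 -2.901 3.73
vertex -3.276 -3.892 4.355
endloop
endfacet
facet normal 0.475 0.541 -0.694
outer loop
vertex -3.045 -2.901 3.73
vertex -2.764 -3.308 3.605
vertex -3.207 -3.222 3.369
endloop
endfacet
facet normal -0.939 0.311 0.145
outer loop
vertex -3.045 -2.901 3.73
vertex -3.207 -3.222 3.369
vertex -3.276 -3.892 4.355
endloop
endfacet
facet normal 0.475 0.542 -0.693
outer loop
vertex -3.207 -3.222 3.369
vertex -2.764 -3.308 3.605
vertex -2.926 -3.628 3.244
endloop
endfacet
facet normal -0.815 -0.452 -0.364
outer loop
vertex -3.207 -3.222 3.369
vertex -2.926 -3.628 3.244
vertex -3.276 -3.892 4.355
endloop
endfacet
facet normal 0.475 0.542 -0.693
outer loop
vertex -2.926 -3.628 3.244
vertex -2.764 -3.308 3.605
vertex -2.483 -3.714 3.48
endloop
endfacet
facet normal -0.056 -0.967 -0.247
outer loop
vertex -2.926 -3.628 3.244
vertex -2.483 -3.714 3.48
vertex -3.276 -3.892 4.355
endloop
endfacet
facet normal -0.853 -0.120 -0.509
outer loop
vertex 0.41 -1.612 -3.38
vertex 0.31 -0.599 -3.452
vertex 1.067 -1.625 -4.478
endloop
endfacet
facet normal 0.098 -0.993 0.070
outer loop
vertex 2.09 -1.481 -3.868
vertex 0.41 -1.612 -3.38
vertex 1.067 -1.625 -4.478
endloop
endfacet
facet normal -0.852 -0.119 -0.509
outer loop
vertex 1.067 -1.625 -4.478
vertex 0.31 -0.599 -3.452
vertex 0.968 -0.612 -4.55
endloop
endfacet
facet normal 0.513 -0.011 -0.858
outer loop
vertex 0.968 -0.612 -4.55
vertex 2.09 -1.481 -3.868
vertex 1.067 -1.625 -4.478
endloop
endfacet
facet normal -0.513 0.010 0.858
outer loop
vertex 0.41 -1.612 -3.38
vertex 1.333 -0.455 -2.842
vertex 0.31 -0.599 -3.452
endloop
endfacet
facet normal 0.098 -0.993 0.070
outer loop
vertex 1.432 -1.468 -2.77
vertex 0.41 -1.612 -3.38
vertex 2.09 -1.481 -3.868
endloop
endfacet
facet normal -0.514 0.011 0.858
outer loop
vertex 1.432 -1.468 -2.77
vertex 1.333 -0.455 -2.842
vertex 0.41 -1.612 -3.38
endloop
endfacet
facet normal -0.098 0.993 -0.070
outer loop
vertex 0.31 -0.599 -3.452
vertex 1.333 -0.455 -2.842
vertex 0.968 -0.612 -4.55
endloop
endfacet
facet normal 0.514 -0.010 -0.858
outer loop
vertex 1.99 -0.468 -3.94
vertex 2.09 -1.481 -3.868
vertex 0.968 -0.612 -4.55
endloop
endfacet
facet normal -0.098 0.993 -0.070
outer loop
vertex 0.968 -0.612 -4.55
vertex 1.333 -0.455 -2.842
vertex 1.99 -0.468 -3.94
endloop
endfacet
facet normal 0.852 0.120 0.509
outer loop
vertex 1.99 -0.468 -3.94
vertex 1.432 -1.468 -2.77
vertex 2.09 -1.481 -3.868
endloop
endfacet
facet normal 0.853 0.119 0.509
outer loop
vertex 1.333 -0.455 -2.842
vertex 1.432 -1.468 -2.77
vertex 1.99 -0.468 -3.94
endloop
endfacet

endsolid
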